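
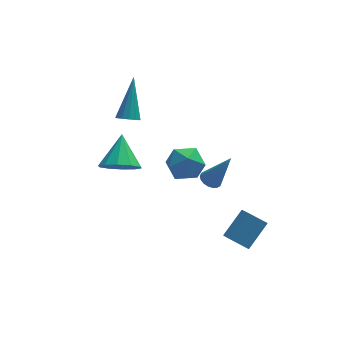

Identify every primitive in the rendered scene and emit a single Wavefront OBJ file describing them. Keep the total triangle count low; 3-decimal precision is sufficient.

v -0.707 1.023 2.814
v -0.435 0.615 3.062
v -0.233 2.357 4.486
v -0.228 0.763 2.885
v -0.173 0.994 2.686
v -0.288 1.234 2.527
v -0.536 1.407 2.46
v -0.839 1.459 2.505
v -1.099 1.372 2.648
v -1.236 1.174 2.844
v -1.204 0.929 3.031
v -1.015 0.714 3.149
v -0.728 0.597 3.161
v 0.778 0.131 0.377
v 1.589 0.606 0.648
v 1.551 -1.246 0.472
v 2.362 -0.771 0.743
v 1.595 -0.814 1.348
v 1.117 0.037 1.29
v 2.023 -0.677 -0.17
v 1.545 0.174 -0.228
v 2.358 0.106 0.311
v 2.094 0.021 1.248
v 1.046 -0.661 -0.128
v 0.782 -0.746 0.809
v 2.21 -2.691 1.533
v 2.575 -2.352 1.424
v 2.99 -3.009 3.147
v 2.416 -2.225 1.525
v 2.217 -2.19 1.628
v 2.016 -2.255 1.713
v 1.854 -2.406 1.761
v 1.762 -2.614 1.765
v 1.759 -2.837 1.722
v 1.846 -3.031 1.642
v 2.004 -3.158 1.541
v 2.203 -3.192 1.438
v 2.404 -3.128 1.354
v 2.566 -2.976 1.305
v 2.658 -2.769 1.302
v 2.661 -2.546 1.344
v 3.381 -3.991 -2.024
v 3.454 -4.781 -1.466
v 2.588 -3.671 -1.468
v 2.661 -4.461 -0.909
v 4.319 -3.259 -1.111
v 4.392 -4.049 -0.552
v 3.526 -2.939 -0.554
v 3.599 -3.729 0.004
v -1.483 -1.761 2.128
v -1.11 -2.363 2.73
v -1.197 -0.519 3.192
v -0.689 -2.169 2.391
v -0.572 -1.818 1.951
v -0.802 -1.446 1.578
v -1.292 -1.194 1.416
v -1.855 -1.158 1.525
v -2.276 -1.353 1.865
v -2.394 -1.703 2.305
v -2.164 -2.075 2.678
v -1.673 -2.328 2.84
f 2 1 4
f 2 4 3
f 4 1 5
f 4 5 3
f 5 1 6
f 5 6 3
f 6 1 7
f 6 7 3
f 7 1 8
f 7 8 3
f 8 1 9
f 8 9 3
f 9 1 10
f 9 10 3
f 10 1 11
f 10 11 3
f 11 1 12
f 11 12 3
f 12 1 13
f 12 13 3
f 13 1 2
f 13 2 3
f 14 25 19
f 14 19 15
f 14 15 21
f 14 21 24
f 14 24 25
f 15 19 23
f 19 25 18
f 25 24 16
f 24 21 20
f 21 15 22
f 17 23 18
f 17 18 16
f 17 16 20
f 17 20 22
f 17 22 23
f 18 23 19
f 16 18 25
f 20 16 24
f 22 20 21
f 23 22 15
f 27 26 29
f 27 29 28
f 29 26 30
f 29 30 28
f 30 26 31
f 30 31 28
f 31 26 32
f 31 32 28
f 32 26 33
f 32 33 28
f 33 26 34
f 33 34 28
f 34 26 35
f 34 35 28
f 35 26 36
f 35 36 28
f 36 26 37
f 36 37 28
f 37 26 38
f 37 38 28
f 38 26 39
f 38 39 28
f 39 26 40
f 39 40 28
f 40 26 41
f 40 41 28
f 41 26 27
f 41 27 28
f 43 45 42
f 46 43 42
f 42 45 44
f 44 46 42
f 43 49 45
f 47 43 46
f 47 49 43
f 45 49 44
f 48 46 44
f 44 49 48
f 48 47 46
f 49 47 48
f 51 50 53
f 51 53 52
f 53 50 54
f 53 54 52
f 54 50 55
f 54 55 52
f 55 50 56
f 55 56 52
f 56 50 57
f 56 57 52
f 57 50 58
f 57 58 52
f 58 50 59
f 58 59 52
f 59 50 60
f 59 60 52
f 60 50 61
f 60 61 52
f 61 50 51
f 61 51 52



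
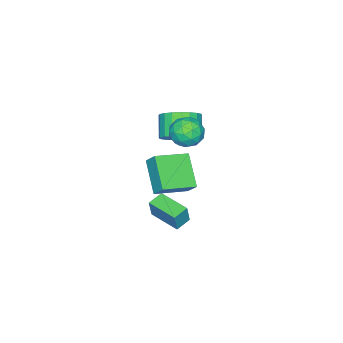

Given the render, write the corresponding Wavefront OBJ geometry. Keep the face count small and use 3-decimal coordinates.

v 1.581 3.45 2.833
v 1.732 4.058 3.547
v 2.528 4.59 1.661
v 2.68 5.198 2.375
v 3.06 2.622 3.225
v 3.212 3.23 3.939
v 4.008 3.762 2.053
v 4.159 4.37 2.767
v -2.131 0.819 0.606
v -1.338 0.892 1.306
v -2.137 0.294 2.274
v -2.929 0.221 1.574
v -1.549 1.274 1.367
v -2.348 0.676 2.335
v -1.862 1.577 1.297
v -2.66 0.979 2.264
v -2.22 1.749 1.107
v -3.019 1.151 2.074
v -2.563 1.76 0.83
v -3.362 1.162 1.798
v -2.832 1.609 0.515
v -3.631 1.011 1.483
v -2.979 1.321 0.216
v -3.778 0.723 1.183
v -2.979 0.946 -0.016
v -3.778 0.348 0.952
v -2.833 0.549 -0.14
v -3.632 -0.049 0.827
v -2.565 0.199 -0.136
v -3.364 -0.399 0.832
v -2.222 -0.044 -0.003
v -3.021 -0.642 0.965
v -1.863 -0.138 0.236
v -2.662 -0.736 1.203
v -1.551 -0.066 0.538
v -2.35 -0.664 1.506
v -1.339 0.159 0.852
v -2.137 -0.439 1.82
v -1.263 0.498 1.124
v -2.062 -0.1 2.091
v -0.992 3.019 2.79
v -0.113 3.272 2.766
v -0.587 1.648 3.174
v 0.292 1.901 3.15
v -0.26 2.226 3.803
v -0.51 3.073 3.566
v -0.19 1.847 2.374
v -0.44 2.694 2.137
v 0.383 2.547 2.509
v 0.339 2.781 3.392
v -1.039 2.139 2.548
v -1.083 2.373 3.431
v -0.588 3.266 2.745
v -0.112 1.654 3.195
v -0.436 1.845 3.579
v 0.08 1.994 3.565
v -0.821 3.149 3.215
v -0.305 3.298 3.201
v -0.391 2.683 3.81
v -0.395 1.622 2.739
v 0.121 1.771 2.725
v -0.78 2.926 2.375
v -0.264 3.075 2.361
v -0.309 2.237 2.13
v 0.22 2.989 2.579
v 0.458 2.183 2.805
v 0.175 2.151 2.349
v 0.028 2.649 2.209
v 0.195 3.126 3.099
v 0.432 2.32 3.324
v 0.108 2.511 3.708
v -0.039 3.009 3.569
v 0.486 2.7 2.947
v -1.132 2.6 2.616
v -0.895 1.794 2.841
v -0.661 1.911 2.371
v -0.808 2.409 2.232
v -1.158 2.737 3.135
v -0.92 1.931 3.361
v -0.728 2.271 3.731
v -0.875 2.769 3.591
v -1.186 2.22 2.993
v 0.406 1.681 -2.326
v 0.667 1.718 -1.259
v 0.636 3.351 -2.441
v 0.897 3.388 -1.374
v 1.243 1.552 -2.526
v 1.504 1.589 -1.459
v 1.473 3.222 -2.641
v 1.734 3.259 -1.574
f 2 4 1
f 5 2 1
f 1 4 3
f 3 5 1
f 2 8 4
f 6 2 5
f 6 8 2
f 4 8 3
f 7 5 3
f 3 8 7
f 7 6 5
f 8 6 7
f 10 9 13
f 10 13 11
f 11 13 14
f 11 14 12
f 13 9 15
f 13 15 14
f 14 15 16
f 14 16 12
f 15 9 17
f 15 17 16
f 16 17 18
f 16 18 12
f 17 9 19
f 17 19 18
f 18 19 20
f 18 20 12
f 19 9 21
f 19 21 20
f 20 21 22
f 20 22 12
f 21 9 23
f 21 23 22
f 22 23 24
f 22 24 12
f 23 9 25
f 23 25 24
f 24 25 26
f 24 26 12
f 25 9 27
f 25 27 26
f 26 27 28
f 26 28 12
f 27 9 29
f 27 29 28
f 28 29 30
f 28 30 12
f 29 9 31
f 29 31 30
f 30 31 32
f 30 32 12
f 31 9 33
f 31 33 32
f 32 33 34
f 32 34 12
f 33 9 35
f 33 35 34
f 34 35 36
f 34 36 12
f 35 9 37
f 35 37 36
f 36 37 38
f 36 38 12
f 37 9 39
f 37 39 38
f 38 39 40
f 38 40 12
f 39 9 10
f 39 10 40
f 40 10 11
f 40 11 12
f 41 78 57
f 78 52 81
f 57 81 46
f 78 81 57
f 41 57 53
f 57 46 58
f 53 58 42
f 57 58 53
f 41 53 62
f 53 42 63
f 62 63 48
f 53 63 62
f 41 62 74
f 62 48 77
f 74 77 51
f 62 77 74
f 41 74 78
f 74 51 82
f 78 82 52
f 74 82 78
f 42 58 69
f 58 46 72
f 69 72 50
f 58 72 69
f 46 81 59
f 81 52 80
f 59 80 45
f 81 80 59
f 52 82 79
f 82 51 75
f 79 75 43
f 82 75 79
f 51 77 76
f 77 48 64
f 76 64 47
f 77 64 76
f 48 63 68
f 63 42 65
f 68 65 49
f 63 65 68
f 44 70 56
f 70 50 71
f 56 71 45
f 70 71 56
f 44 56 54
f 56 45 55
f 54 55 43
f 56 55 54
f 44 54 61
f 54 43 60
f 61 60 47
f 54 60 61
f 44 61 66
f 61 47 67
f 66 67 49
f 61 67 66
f 44 66 70
f 66 49 73
f 70 73 50
f 66 73 70
f 45 71 59
f 71 50 72
f 59 72 46
f 71 72 59
f 43 55 79
f 55 45 80
f 79 80 52
f 55 80 79
f 47 60 76
f 60 43 75
f 76 75 51
f 60 75 76
f 49 67 68
f 67 47 64
f 68 64 48
f 67 64 68
f 50 73 69
f 73 49 65
f 69 65 42
f 73 65 69
f 84 86 83
f 87 84 83
f 83 86 85
f 85 87 83
f 84 90 86
f 88 84 87
f 88 90 84
f 86 90 85
f 89 87 85
f 85 90 89
f 89 88 87
f 90 88 89



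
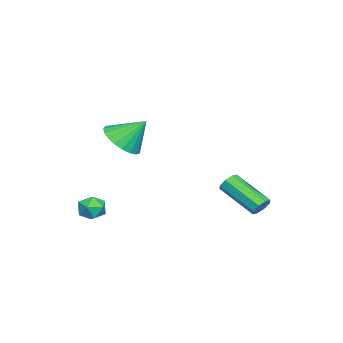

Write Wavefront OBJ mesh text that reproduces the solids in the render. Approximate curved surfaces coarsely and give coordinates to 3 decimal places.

v 3.727 -1.266 1.949
v 4.659 -0.941 1.788
v 3.573 -0.274 3.051
v 4.437 -0.696 1.536
v 4.093 -0.549 1.355
v 3.685 -0.526 1.278
v 3.284 -0.631 1.316
v 2.961 -0.846 1.464
v 2.769 -1.133 1.695
v 2.743 -1.443 1.971
v 2.888 -1.723 2.243
v 3.177 -1.923 2.464
v 3.562 -2.01 2.596
v 3.975 -1.968 2.616
v 4.345 -1.805 2.521
v 4.609 -1.548 2.327
v 4.72 -1.243 2.068
v -0.563 3.515 -2.968
v -0.081 3.283 -3.04
v -0.715 1.632 -1.964
v -1.197 1.865 -1.892
v -0.096 3.513 -2.696
v -0.73 1.862 -1.621
v -0.385 3.744 -2.512
v -1.019 2.093 -1.437
v -0.778 3.841 -2.594
v -1.412 2.19 -1.519
v -1.045 3.748 -2.896
v -1.679 2.097 -1.82
v -1.03 3.518 -3.239
v -1.664 1.867 -2.164
v -0.741 3.287 -3.423
v -1.375 1.636 -2.348
v -0.348 3.19 -3.341
v -0.982 1.539 -2.266
v 4.057 -1.977 -1.781
v 4.316 -2.271 -2.354
v 3.364 -2.849 -1.646
v 3.623 -3.143 -2.219
v 4.014 -3.091 -1.649
v 4.443 -2.551 -1.732
v 3.237 -2.569 -2.268
v 3.666 -2.029 -2.351
v 3.809 -2.636 -2.655
v 4.29 -2.959 -2.272
v 3.39 -2.161 -1.728
v 3.871 -2.484 -1.345
f 2 1 4
f 2 4 3
f 4 1 5
f 4 5 3
f 5 1 6
f 5 6 3
f 6 1 7
f 6 7 3
f 7 1 8
f 7 8 3
f 8 1 9
f 8 9 3
f 9 1 10
f 9 10 3
f 10 1 11
f 10 11 3
f 11 1 12
f 11 12 3
f 12 1 13
f 12 13 3
f 13 1 14
f 13 14 3
f 14 1 15
f 14 15 3
f 15 1 16
f 15 16 3
f 16 1 17
f 16 17 3
f 17 1 2
f 17 2 3
f 19 18 22
f 19 22 20
f 20 22 23
f 20 23 21
f 22 18 24
f 22 24 23
f 23 24 25
f 23 25 21
f 24 18 26
f 24 26 25
f 25 26 27
f 25 27 21
f 26 18 28
f 26 28 27
f 27 28 29
f 27 29 21
f 28 18 30
f 28 30 29
f 29 30 31
f 29 31 21
f 30 18 32
f 30 32 31
f 31 32 33
f 31 33 21
f 32 18 34
f 32 34 33
f 33 34 35
f 33 35 21
f 34 18 19
f 34 19 35
f 35 19 20
f 35 20 21
f 36 47 41
f 36 41 37
f 36 37 43
f 36 43 46
f 36 46 47
f 37 41 45
f 41 47 40
f 47 46 38
f 46 43 42
f 43 37 44
f 39 45 40
f 39 40 38
f 39 38 42
f 39 42 44
f 39 44 45
f 40 45 41
f 38 40 47
f 42 38 46
f 44 42 43
f 45 44 37



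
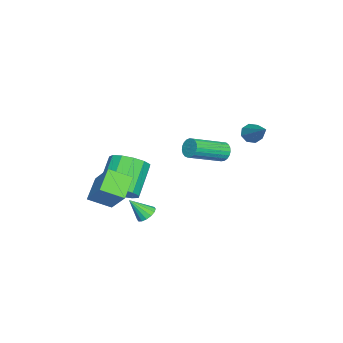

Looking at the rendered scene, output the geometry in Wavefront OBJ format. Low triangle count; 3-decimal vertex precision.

v 0.615 -3.589 -2.99
v 1.354 -3.78 -2.198
v -0.177 -3.643 -0.738
v -0.915 -3.451 -1.53
v 1.336 -3.166 -2.275
v -0.195 -3.028 -0.814
v 1.089 -2.685 -2.579
v -0.442 -2.548 -1.118
v 0.692 -2.492 -3.013
v -0.839 -2.354 -1.553
v 0.27 -2.646 -3.441
v -1.26 -2.509 -1.98
v -0.042 -3.1 -3.725
v -1.572 -2.963 -2.264
v -0.145 -3.709 -3.776
v -1.676 -3.572 -2.315
v -0.007 -4.28 -3.577
v -1.538 -4.143 -2.117
v 0.329 -4.631 -3.193
v -1.202 -4.494 -1.732
v 0.755 -4.651 -2.744
v -0.775 -4.514 -1.283
v 1.138 -4.334 -2.373
v -0.393 -4.197 -0.912
v 0.76 1.85 0.947
v 1.166 2.031 0.559
v 2.546 0.712 1.385
v 2.14 0.53 1.773
v 1.202 2.186 0.747
v 2.581 0.866 1.573
v 1.161 2.282 0.969
v 2.541 0.963 1.794
v 1.051 2.304 1.187
v 2.431 0.984 2.013
v 0.891 2.247 1.364
v 2.27 0.927 2.189
v 0.708 2.121 1.468
v 2.087 0.802 2.294
v 0.534 1.949 1.483
v 1.914 0.629 2.309
v 0.399 1.759 1.405
v 1.779 0.44 2.231
v 0.327 1.585 1.248
v 1.707 0.266 2.074
v 0.33 1.457 1.039
v 1.709 0.137 1.864
v 0.407 1.397 0.814
v 1.786 0.077 1.639
v 0.545 1.415 0.612
v 1.925 0.095 1.438
v 0.72 1.508 0.468
v 2.1 0.189 1.294
v 0.903 1.66 0.407
v 2.282 0.341 1.233
v 1.06 1.846 0.439
v 2.44 0.526 1.265
v 3.695 -4.213 -1.756
v 2.481 -4.174 -0.981
v 3.353 -3.061 -2.349
v 2.14 -3.022 -1.575
v 4.6 -3.238 -0.385
v 3.387 -3.199 0.389
v 4.259 -2.086 -0.979
v 3.045 -2.047 -0.204
v 2.653 -1.505 -2.998
v 3.214 -1.322 -2.981
v 2.887 -2.315 -1.982
v 3.063 -1.133 -2.796
v 2.803 -1.043 -2.664
v 2.502 -1.077 -2.622
v 2.242 -1.225 -2.68
v 2.092 -1.449 -2.824
v 2.092 -1.688 -3.014
v 2.243 -1.878 -3.2
v 2.503 -1.968 -3.332
v 2.804 -1.934 -3.374
v 3.064 -1.785 -3.316
v 3.214 -1.561 -3.172
v -3.282 2.347 0.136
v -3.021 2.591 -0.383
v -1.858 3.393 1.344
v -3.374 2.868 -0.206
v -3.673 2.84 0.171
v -3.743 2.523 0.528
v -3.543 2.103 0.655
v -3.19 1.826 0.479
v -2.891 1.855 0.101
v -2.821 2.171 -0.255
f 2 1 5
f 2 5 3
f 3 5 6
f 3 6 4
f 5 1 7
f 5 7 6
f 6 7 8
f 6 8 4
f 7 1 9
f 7 9 8
f 8 9 10
f 8 10 4
f 9 1 11
f 9 11 10
f 10 11 12
f 10 12 4
f 11 1 13
f 11 13 12
f 12 13 14
f 12 14 4
f 13 1 15
f 13 15 14
f 14 15 16
f 14 16 4
f 15 1 17
f 15 17 16
f 16 17 18
f 16 18 4
f 17 1 19
f 17 19 18
f 18 19 20
f 18 20 4
f 19 1 21
f 19 21 20
f 20 21 22
f 20 22 4
f 21 1 23
f 21 23 22
f 22 23 24
f 22 24 4
f 23 1 2
f 23 2 24
f 24 2 3
f 24 3 4
f 26 25 29
f 26 29 27
f 27 29 30
f 27 30 28
f 29 25 31
f 29 31 30
f 30 31 32
f 30 32 28
f 31 25 33
f 31 33 32
f 32 33 34
f 32 34 28
f 33 25 35
f 33 35 34
f 34 35 36
f 34 36 28
f 35 25 37
f 35 37 36
f 36 37 38
f 36 38 28
f 37 25 39
f 37 39 38
f 38 39 40
f 38 40 28
f 39 25 41
f 39 41 40
f 40 41 42
f 40 42 28
f 41 25 43
f 41 43 42
f 42 43 44
f 42 44 28
f 43 25 45
f 43 45 44
f 44 45 46
f 44 46 28
f 45 25 47
f 45 47 46
f 46 47 48
f 46 48 28
f 47 25 49
f 47 49 48
f 48 49 50
f 48 50 28
f 49 25 51
f 49 51 50
f 50 51 52
f 50 52 28
f 51 25 53
f 51 53 52
f 52 53 54
f 52 54 28
f 53 25 55
f 53 55 54
f 54 55 56
f 54 56 28
f 55 25 26
f 55 26 56
f 56 26 27
f 56 27 28
f 58 60 57
f 61 58 57
f 57 60 59
f 59 61 57
f 58 64 60
f 62 58 61
f 62 64 58
f 60 64 59
f 63 61 59
f 59 64 63
f 63 62 61
f 64 62 63
f 66 65 68
f 66 68 67
f 68 65 69
f 68 69 67
f 69 65 70
f 69 70 67
f 70 65 71
f 70 71 67
f 71 65 72
f 71 72 67
f 72 65 73
f 72 73 67
f 73 65 74
f 73 74 67
f 74 65 75
f 74 75 67
f 75 65 76
f 75 76 67
f 76 65 77
f 76 77 67
f 77 65 78
f 77 78 67
f 78 65 66
f 78 66 67
f 80 79 82
f 80 82 81
f 82 79 83
f 82 83 81
f 83 79 84
f 83 84 81
f 84 79 85
f 84 85 81
f 85 79 86
f 85 86 81
f 86 79 87
f 86 87 81
f 87 79 88
f 87 88 81
f 88 79 80
f 88 80 81



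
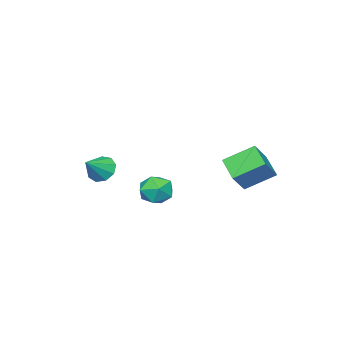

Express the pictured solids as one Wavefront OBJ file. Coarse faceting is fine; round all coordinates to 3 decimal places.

v 3.897 2.773 -2.426
v 4.48 2.521 -1.813
v 3.46 1.419 -2.567
v 4.043 1.167 -1.954
v 3.345 1.657 -1.725
v 3.614 2.493 -1.637
v 4.326 1.447 -2.743
v 4.595 2.283 -2.655
v 4.745 1.701 -2.008
v 4.139 1.831 -1.379
v 3.801 2.109 -3.001
v 3.195 2.239 -2.372
v -0.614 2.744 -2.353
v -1.534 3.832 -1.502
v 0.054 3.801 -2.983
v -0.867 4.89 -2.132
v 0.287 2.75 -1.388
v -0.634 3.839 -0.537
v 0.954 3.808 -2.018
v 0.034 4.896 -1.167
v 3.21 -1.739 -2.13
v 3.533 -1.21 -2.587
v 4.29 -1.741 -1.37
v 3.262 -0.974 -2.202
v 2.967 -1.096 -1.783
v 2.786 -1.519 -1.526
v 2.803 -2.045 -1.552
v 3.011 -2.427 -1.848
v 3.312 -2.488 -2.276
v 3.565 -2.198 -2.636
v 3.652 -1.694 -2.758
f 1 12 6
f 1 6 2
f 1 2 8
f 1 8 11
f 1 11 12
f 2 6 10
f 6 12 5
f 12 11 3
f 11 8 7
f 8 2 9
f 4 10 5
f 4 5 3
f 4 3 7
f 4 7 9
f 4 9 10
f 5 10 6
f 3 5 12
f 7 3 11
f 9 7 8
f 10 9 2
f 14 16 13
f 17 14 13
f 13 16 15
f 15 17 13
f 14 20 16
f 18 14 17
f 18 20 14
f 16 20 15
f 19 17 15
f 15 20 19
f 19 18 17
f 20 18 19
f 22 21 24
f 22 24 23
f 24 21 25
f 24 25 23
f 25 21 26
f 25 26 23
f 26 21 27
f 26 27 23
f 27 21 28
f 27 28 23
f 28 21 29
f 28 29 23
f 29 21 30
f 29 30 23
f 30 21 31
f 30 31 23
f 31 21 22
f 31 22 23



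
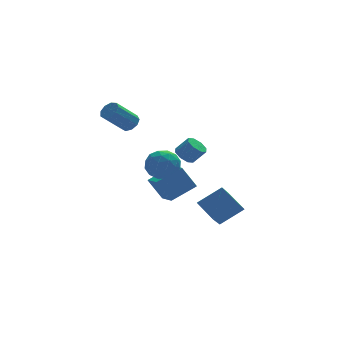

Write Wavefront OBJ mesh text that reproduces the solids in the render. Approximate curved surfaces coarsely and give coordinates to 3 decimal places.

v -0.534 3.87 1.875
v -0.07 3.972 2.375
v -1.421 3.611 3.705
v -1.886 3.51 3.205
v -0.283 4.379 2.268
v -1.635 4.018 3.598
v -0.614 4.548 1.977
v -1.966 4.188 3.307
v -0.908 4.4 1.639
v -2.259 4.04 2.969
v -1.027 4.004 1.411
v -2.378 3.644 2.741
v -0.915 3.546 1.4
v -2.267 3.185 2.73
v -0.625 3.239 1.612
v -1.977 2.879 2.942
v -0.293 3.228 1.946
v -1.644 2.867 3.276
v -0.073 3.517 2.248
v -1.425 3.157 3.578
v 1.9 -3.907 -2.773
v 3.353 -3.952 -1.763
v 1.322 -2.81 -1.892
v 2.776 -2.855 -0.883
v 2.824 -2.405 -4.037
v 4.278 -2.45 -3.028
v 2.247 -1.308 -3.157
v 3.7 -1.353 -2.147
v 1.713 0.631 0.276
v 2.299 0.749 -0.126
v 2.973 0.427 0.762
v 2.387 0.309 1.164
v 2.142 1.196 0.155
v 2.816 0.875 1.043
v 1.734 1.312 0.507
v 2.408 0.991 1.395
v 1.314 1.029 0.724
v 1.988 0.708 1.611
v 1.127 0.513 0.678
v 1.801 0.191 1.566
v 1.284 0.065 0.397
v 1.958 -0.256 1.285
v 1.692 -0.051 0.045
v 2.366 -0.372 0.933
v 2.112 0.232 -0.171
v 2.786 -0.089 0.716
v -1.452 -3.061 1.747
v -0.412 -3.161 1.937
v -1.648 -4.759 1.923
v -0.608 -4.859 2.113
v -1.234 -4.381 2.825
v -1.113 -3.332 2.716
v -0.947 -4.588 1.144
v -0.826 -3.539 1.035
v -0.1 -4.105 1.564
v -0.277 -3.977 2.603
v -1.783 -3.943 1.257
v -1.96 -3.815 2.296
v -0.915 -2.962 1.827
v -1.145 -4.958 2.033
v -1.513 -4.677 2.452
v -0.902 -4.736 2.563
v -1.327 -3.062 2.285
v -0.716 -3.121 2.397
v -1.199 -3.838 2.918
v -1.344 -4.799 1.463
v -0.733 -4.858 1.575
v -1.158 -3.184 1.297
v -0.547 -3.243 1.408
v -0.861 -4.082 0.942
v -0.12 -3.576 1.719
v -0.235 -4.574 1.822
v -0.434 -4.414 1.253
v -0.363 -3.798 1.189
v -0.225 -3.5 2.33
v -0.339 -4.499 2.433
v -0.708 -4.218 2.852
v -0.637 -3.601 2.788
v -0.041 -4.055 2.111
v -1.721 -3.421 1.427
v -1.835 -4.42 1.53
v -1.423 -4.319 1.072
v -1.352 -3.702 1.008
v -1.825 -3.346 2.038
v -1.94 -4.344 2.141
v -1.697 -4.122 2.671
v -1.626 -3.506 2.607
v -2.019 -3.865 1.749
v 0.399 -1.045 -2.402
v -0.341 -0.618 -1.026
v 0.343 0.483 -2.906
v -0.397 0.91 -1.53
v 2.017 -0.73 -1.63
v 1.277 -0.303 -0.254
v 1.961 0.798 -2.134
v 1.221 1.225 -0.758
f 2 1 5
f 2 5 3
f 3 5 6
f 3 6 4
f 5 1 7
f 5 7 6
f 6 7 8
f 6 8 4
f 7 1 9
f 7 9 8
f 8 9 10
f 8 10 4
f 9 1 11
f 9 11 10
f 10 11 12
f 10 12 4
f 11 1 13
f 11 13 12
f 12 13 14
f 12 14 4
f 13 1 15
f 13 15 14
f 14 15 16
f 14 16 4
f 15 1 17
f 15 17 16
f 16 17 18
f 16 18 4
f 17 1 19
f 17 19 18
f 18 19 20
f 18 20 4
f 19 1 2
f 19 2 20
f 20 2 3
f 20 3 4
f 22 24 21
f 25 22 21
f 21 24 23
f 23 25 21
f 22 28 24
f 26 22 25
f 26 28 22
f 24 28 23
f 27 25 23
f 23 28 27
f 27 26 25
f 28 26 27
f 30 29 33
f 30 33 31
f 31 33 34
f 31 34 32
f 33 29 35
f 33 35 34
f 34 35 36
f 34 36 32
f 35 29 37
f 35 37 36
f 36 37 38
f 36 38 32
f 37 29 39
f 37 39 38
f 38 39 40
f 38 40 32
f 39 29 41
f 39 41 40
f 40 41 42
f 40 42 32
f 41 29 43
f 41 43 42
f 42 43 44
f 42 44 32
f 43 29 45
f 43 45 44
f 44 45 46
f 44 46 32
f 45 29 30
f 45 30 46
f 46 30 31
f 46 31 32
f 47 84 63
f 84 58 87
f 63 87 52
f 84 87 63
f 47 63 59
f 63 52 64
f 59 64 48
f 63 64 59
f 47 59 68
f 59 48 69
f 68 69 54
f 59 69 68
f 47 68 80
f 68 54 83
f 80 83 57
f 68 83 80
f 47 80 84
f 80 57 88
f 84 88 58
f 80 88 84
f 48 64 75
f 64 52 78
f 75 78 56
f 64 78 75
f 52 87 65
f 87 58 86
f 65 86 51
f 87 86 65
f 58 88 85
f 88 57 81
f 85 81 49
f 88 81 85
f 57 83 82
f 83 54 70
f 82 70 53
f 83 70 82
f 54 69 74
f 69 48 71
f 74 71 55
f 69 71 74
f 50 76 62
f 76 56 77
f 62 77 51
f 76 77 62
f 50 62 60
f 62 51 61
f 60 61 49
f 62 61 60
f 50 60 67
f 60 49 66
f 67 66 53
f 60 66 67
f 50 67 72
f 67 53 73
f 72 73 55
f 67 73 72
f 50 72 76
f 72 55 79
f 76 79 56
f 72 79 76
f 51 77 65
f 77 56 78
f 65 78 52
f 77 78 65
f 49 61 85
f 61 51 86
f 85 86 58
f 61 86 85
f 53 66 82
f 66 49 81
f 82 81 57
f 66 81 82
f 55 73 74
f 73 53 70
f 74 70 54
f 73 70 74
f 56 79 75
f 79 55 71
f 75 71 48
f 79 71 75
f 90 92 89
f 93 90 89
f 89 92 91
f 91 93 89
f 90 96 92
f 94 90 93
f 94 96 90
f 92 96 91
f 95 93 91
f 91 96 95
f 95 94 93
f 96 94 95



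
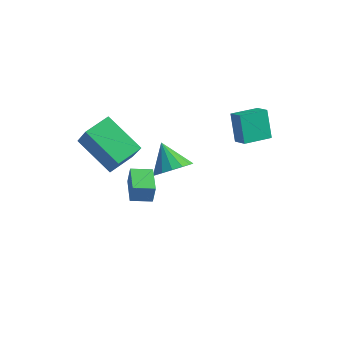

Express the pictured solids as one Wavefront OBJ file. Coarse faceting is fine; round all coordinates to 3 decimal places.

v -0.411 2.502 -3.298
v -0.018 1.863 -2.637
v -1.449 3.018 -2.182
v 0.257 2.298 -2.583
v 0.353 2.787 -2.72
v 0.245 3.201 -3.012
v -0.039 3.427 -3.38
v -0.423 3.405 -3.727
v -0.803 3.142 -3.959
v -1.078 2.706 -4.014
v -1.175 2.217 -3.877
v -1.066 1.803 -3.585
v -0.782 1.577 -3.216
v -0.398 1.599 -2.869
v 1.437 -3.366 -0.157
v 1.556 -3.309 0.744
v 0.513 -2.276 -0.104
v 0.631 -2.219 0.796
v 2.189 -2.721 -0.296
v 2.307 -2.664 0.604
v 1.264 -1.631 -0.244
v 1.383 -1.574 0.657
v 3.549 1.607 1.408
v 2.987 2.063 2.744
v 4.16 2.855 1.238
v 3.598 3.312 2.574
v 4.222 1.328 1.786
v 3.66 1.785 3.122
v 4.833 2.577 1.616
v 4.271 3.033 2.952
v -0.016 -2.822 0.655
v -1.858 -2.692 1.813
v 0.245 -1.525 0.925
v -1.597 -1.395 2.083
v 0.797 -3.265 1.997
v -1.045 -3.135 3.155
v 1.058 -1.968 2.267
v -0.784 -1.838 3.425
f 2 1 4
f 2 4 3
f 4 1 5
f 4 5 3
f 5 1 6
f 5 6 3
f 6 1 7
f 6 7 3
f 7 1 8
f 7 8 3
f 8 1 9
f 8 9 3
f 9 1 10
f 9 10 3
f 10 1 11
f 10 11 3
f 11 1 12
f 11 12 3
f 12 1 13
f 12 13 3
f 13 1 14
f 13 14 3
f 14 1 2
f 14 2 3
f 16 18 15
f 19 16 15
f 15 18 17
f 17 19 15
f 16 22 18
f 20 16 19
f 20 22 16
f 18 22 17
f 21 19 17
f 17 22 21
f 21 20 19
f 22 20 21
f 24 26 23
f 27 24 23
f 23 26 25
f 25 27 23
f 24 30 26
f 28 24 27
f 28 30 24
f 26 30 25
f 29 27 25
f 25 30 29
f 29 28 27
f 30 28 29
f 32 34 31
f 35 32 31
f 31 34 33
f 33 35 31
f 32 38 34
f 36 32 35
f 36 38 32
f 34 38 33
f 37 35 33
f 33 38 37
f 37 36 35
f 38 36 37



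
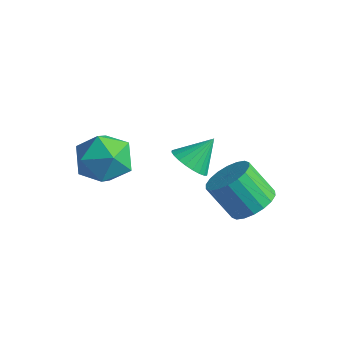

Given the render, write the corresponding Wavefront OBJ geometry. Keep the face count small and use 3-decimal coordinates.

v 0.199 0.353 1.257
v 0.742 -0.07 1.499
v 0.461 1.187 2.123
v 0.877 0.089 1.305
v 0.909 0.288 1.104
v 0.833 0.497 0.926
v 0.66 0.684 0.799
v 0.417 0.821 0.741
v 0.141 0.886 0.762
v -0.127 0.87 0.858
v -0.345 0.776 1.015
v -0.48 0.617 1.209
v -0.512 0.418 1.41
v -0.436 0.209 1.588
v -0.263 0.022 1.716
v -0.02 -0.114 1.774
v 0.257 -0.18 1.753
v 0.524 -0.164 1.656
v -2.79 0.442 -0.285
v -1.905 -0.172 -0.098
v -3.815 -0.828 0.398
v -2.93 -1.442 0.585
v -3.094 -0.528 1.163
v -2.46 0.257 0.741
v -3.26 -1.257 -0.441
v -2.626 -0.472 -0.863
v -2.195 -1.222 -0.194
v -2.092 -0.771 0.797
v -3.628 -0.229 -0.497
v -3.525 0.222 0.494
v 0.413 3.182 -2.514
v 1.136 2.891 -2.083
v 0.27 2.528 -0.875
v -0.453 2.818 -1.306
v 1.119 3.273 -1.98
v 0.253 2.91 -0.772
v 0.963 3.637 -1.983
v 0.097 3.274 -0.775
v 0.697 3.911 -2.091
v -0.168 3.548 -0.883
v 0.376 4.04 -2.282
v -0.49 3.677 -1.074
v 0.061 3.999 -2.52
v -0.804 3.636 -1.312
v -0.183 3.797 -2.756
v -1.049 3.433 -1.548
v -0.31 3.472 -2.945
v -1.176 3.109 -1.737
v -0.293 3.09 -3.048
v -1.159 2.727 -1.84
v -0.137 2.726 -3.045
v -1.003 2.363 -1.837
v 0.128 2.452 -2.937
v -0.737 2.089 -1.729
v 0.45 2.323 -2.746
v -0.416 1.96 -1.538
v 0.764 2.364 -2.508
v -0.101 2.001 -1.3
v 1.009 2.567 -2.272
v 0.143 2.203 -1.064
f 2 1 4
f 2 4 3
f 4 1 5
f 4 5 3
f 5 1 6
f 5 6 3
f 6 1 7
f 6 7 3
f 7 1 8
f 7 8 3
f 8 1 9
f 8 9 3
f 9 1 10
f 9 10 3
f 10 1 11
f 10 11 3
f 11 1 12
f 11 12 3
f 12 1 13
f 12 13 3
f 13 1 14
f 13 14 3
f 14 1 15
f 14 15 3
f 15 1 16
f 15 16 3
f 16 1 17
f 16 17 3
f 17 1 18
f 17 18 3
f 18 1 2
f 18 2 3
f 19 30 24
f 19 24 20
f 19 20 26
f 19 26 29
f 19 29 30
f 20 24 28
f 24 30 23
f 30 29 21
f 29 26 25
f 26 20 27
f 22 28 23
f 22 23 21
f 22 21 25
f 22 25 27
f 22 27 28
f 23 28 24
f 21 23 30
f 25 21 29
f 27 25 26
f 28 27 20
f 32 31 35
f 32 35 33
f 33 35 36
f 33 36 34
f 35 31 37
f 35 37 36
f 36 37 38
f 36 38 34
f 37 31 39
f 37 39 38
f 38 39 40
f 38 40 34
f 39 31 41
f 39 41 40
f 40 41 42
f 40 42 34
f 41 31 43
f 41 43 42
f 42 43 44
f 42 44 34
f 43 31 45
f 43 45 44
f 44 45 46
f 44 46 34
f 45 31 47
f 45 47 46
f 46 47 48
f 46 48 34
f 47 31 49
f 47 49 48
f 48 49 50
f 48 50 34
f 49 31 51
f 49 51 50
f 50 51 52
f 50 52 34
f 51 31 53
f 51 53 52
f 52 53 54
f 52 54 34
f 53 31 55
f 53 55 54
f 54 55 56
f 54 56 34
f 55 31 57
f 55 57 56
f 56 57 58
f 56 58 34
f 57 31 59
f 57 59 58
f 58 59 60
f 58 60 34
f 59 31 32
f 59 32 60
f 60 32 33
f 60 33 34



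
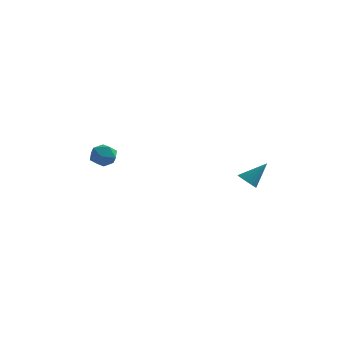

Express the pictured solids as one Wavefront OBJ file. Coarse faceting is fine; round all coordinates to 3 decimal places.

v -2.808 -0.439 -2.014
v -2.287 -0.815 -2.351
v -3.033 -1.365 -1.329
v -2.512 -1.741 -1.666
v -2.336 -1.183 -1.238
v -2.197 -0.61 -1.661
v -3.123 -1.57 -2.019
v -2.984 -0.997 -2.442
v -2.482 -1.514 -2.355
v -1.996 -1.275 -1.872
v -3.324 -0.905 -1.808
v -2.838 -0.666 -1.325
v 3.488 0.965 -3.447
v 3.937 0.71 -3.637
v 4.252 1.555 -2.433
v 3.929 0.959 -3.776
v 3.803 1.209 -3.826
v 3.592 1.394 -3.775
v 3.354 1.464 -3.636
v 3.151 1.4 -3.446
v 3.039 1.22 -3.257
v 3.047 0.971 -3.118
v 3.173 0.721 -3.068
v 3.384 0.536 -3.119
v 3.622 0.466 -3.258
v 3.825 0.53 -3.448
f 1 12 6
f 1 6 2
f 1 2 8
f 1 8 11
f 1 11 12
f 2 6 10
f 6 12 5
f 12 11 3
f 11 8 7
f 8 2 9
f 4 10 5
f 4 5 3
f 4 3 7
f 4 7 9
f 4 9 10
f 5 10 6
f 3 5 12
f 7 3 11
f 9 7 8
f 10 9 2
f 14 13 16
f 14 16 15
f 16 13 17
f 16 17 15
f 17 13 18
f 17 18 15
f 18 13 19
f 18 19 15
f 19 13 20
f 19 20 15
f 20 13 21
f 20 21 15
f 21 13 22
f 21 22 15
f 22 13 23
f 22 23 15
f 23 13 24
f 23 24 15
f 24 13 25
f 24 25 15
f 25 13 26
f 25 26 15
f 26 13 14
f 26 14 15



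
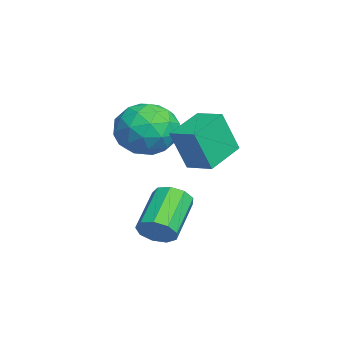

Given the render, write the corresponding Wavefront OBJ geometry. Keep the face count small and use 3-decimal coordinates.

v -0.601 -2.638 0.637
v 0.406 -2.526 1.239
v -0.826 -4.394 1.341
v 0.181 -4.282 1.943
v -0.761 -3.645 2.247
v -0.623 -2.559 1.812
v 0.203 -4.361 0.768
v 0.341 -3.275 0.333
v 0.902 -3.591 1.319
v 0.306 -3.148 2.234
v -0.726 -3.772 0.346
v -1.322 -3.329 1.261
v -0.078 -2.428 0.876
v -0.342 -4.492 1.704
v -0.896 -4.118 1.883
v -0.305 -4.052 2.236
v -0.682 -2.447 1.213
v -0.091 -2.381 1.567
v -0.777 -3.039 2.16
v -0.329 -4.539 1.013
v 0.262 -4.473 1.367
v -0.115 -2.868 0.344
v 0.476 -2.802 0.697
v 0.357 -3.881 0.42
v 0.805 -2.988 1.277
v 0.673 -4.02 1.691
v 0.686 -4.066 1
v 0.768 -3.428 0.745
v 0.455 -2.727 1.815
v 0.323 -3.76 2.228
v -0.231 -3.385 2.407
v -0.149 -2.747 2.152
v 0.747 -3.353 1.862
v -0.743 -3.16 0.352
v -0.875 -4.193 0.765
v -0.271 -4.173 0.428
v -0.189 -3.535 0.173
v -1.093 -2.9 0.889
v -1.225 -3.932 1.303
v -1.188 -3.492 1.835
v -1.106 -2.854 1.58
v -1.167 -3.567 0.718
v 3.61 -3.229 -1.754
v 4.03 -2.89 -1.325
v 2.63 -2.332 -0.396
v 2.21 -2.671 -0.826
v 3.904 -2.609 -1.683
v 2.505 -2.051 -0.754
v 3.641 -2.618 -2.074
v 2.241 -2.06 -1.146
v 3.363 -2.913 -2.316
v 1.963 -2.355 -1.387
v 3.2 -3.356 -2.295
v 1.801 -2.798 -1.366
v 3.229 -3.739 -2.021
v 1.83 -3.181 -1.092
v 3.437 -3.884 -1.622
v 2.037 -3.326 -0.693
v 3.725 -3.722 -1.285
v 2.325 -3.164 -0.357
v 3.959 -3.329 -1.168
v 2.559 -2.771 -0.239
v 1.029 -1.307 0.922
v 1.212 -1.869 2.462
v 1.728 -0.561 1.11
v 1.912 -1.123 2.651
v 2.148 -2.237 0.449
v 2.332 -2.799 1.99
v 2.848 -1.491 0.638
v 3.031 -2.053 2.178
f 1 38 17
f 38 12 41
f 17 41 6
f 38 41 17
f 1 17 13
f 17 6 18
f 13 18 2
f 17 18 13
f 1 13 22
f 13 2 23
f 22 23 8
f 13 23 22
f 1 22 34
f 22 8 37
f 34 37 11
f 22 37 34
f 1 34 38
f 34 11 42
f 38 42 12
f 34 42 38
f 2 18 29
f 18 6 32
f 29 32 10
f 18 32 29
f 6 41 19
f 41 12 40
f 19 40 5
f 41 40 19
f 12 42 39
f 42 11 35
f 39 35 3
f 42 35 39
f 11 37 36
f 37 8 24
f 36 24 7
f 37 24 36
f 8 23 28
f 23 2 25
f 28 25 9
f 23 25 28
f 4 30 16
f 30 10 31
f 16 31 5
f 30 31 16
f 4 16 14
f 16 5 15
f 14 15 3
f 16 15 14
f 4 14 21
f 14 3 20
f 21 20 7
f 14 20 21
f 4 21 26
f 21 7 27
f 26 27 9
f 21 27 26
f 4 26 30
f 26 9 33
f 30 33 10
f 26 33 30
f 5 31 19
f 31 10 32
f 19 32 6
f 31 32 19
f 3 15 39
f 15 5 40
f 39 40 12
f 15 40 39
f 7 20 36
f 20 3 35
f 36 35 11
f 20 35 36
f 9 27 28
f 27 7 24
f 28 24 8
f 27 24 28
f 10 33 29
f 33 9 25
f 29 25 2
f 33 25 29
f 44 43 47
f 44 47 45
f 45 47 48
f 45 48 46
f 47 43 49
f 47 49 48
f 48 49 50
f 48 50 46
f 49 43 51
f 49 51 50
f 50 51 52
f 50 52 46
f 51 43 53
f 51 53 52
f 52 53 54
f 52 54 46
f 53 43 55
f 53 55 54
f 54 55 56
f 54 56 46
f 55 43 57
f 55 57 56
f 56 57 58
f 56 58 46
f 57 43 59
f 57 59 58
f 58 59 60
f 58 60 46
f 59 43 61
f 59 61 60
f 60 61 62
f 60 62 46
f 61 43 44
f 61 44 62
f 62 44 45
f 62 45 46
f 64 66 63
f 67 64 63
f 63 66 65
f 65 67 63
f 64 70 66
f 68 64 67
f 68 70 64
f 66 70 65
f 69 67 65
f 65 70 69
f 69 68 67
f 70 68 69



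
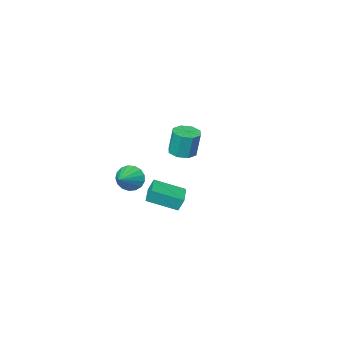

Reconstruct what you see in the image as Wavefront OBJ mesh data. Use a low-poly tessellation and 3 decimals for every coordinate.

v 2.527 -2.621 -2.422
v 2.931 -2.751 -3.135
v 3.653 -1.879 -1.918
v 2.735 -2.411 -3.197
v 2.492 -2.12 -3.082
v 2.256 -1.942 -2.816
v 2.082 -1.921 -2.459
v 2.011 -2.059 -2.094
v 2.057 -2.327 -1.804
v 2.211 -2.662 -1.655
v 2.437 -2.987 -1.682
v 2.684 -3.229 -1.879
v 2.895 -3.331 -2.2
v 3.021 -3.271 -2.571
v 3.034 -3.061 -2.909
v 3.059 3.224 2.116
v 3.759 3.126 2.181
v 3.662 3.358 3.588
v 2.961 3.456 3.524
v 3.629 3.645 2.086
v 3.532 3.877 3.494
v 3.166 3.918 2.009
v 3.068 4.15 3.417
v 2.639 3.784 1.995
v 2.542 4.016 3.403
v 2.358 3.322 2.052
v 2.261 3.554 3.459
v 2.488 2.803 2.146
v 2.391 3.035 3.554
v 2.952 2.53 2.223
v 2.854 2.762 3.631
v 3.478 2.664 2.237
v 3.381 2.896 3.645
v 1.15 -3.162 -3.89
v 0.938 -2.91 -3.106
v -0.235 -2.229 -4.563
v -0.446 -1.977 -3.779
v 1.926 -2.103 -4.021
v 1.715 -1.851 -3.237
v 0.542 -1.17 -4.694
v 0.33 -0.918 -3.91
f 2 1 4
f 2 4 3
f 4 1 5
f 4 5 3
f 5 1 6
f 5 6 3
f 6 1 7
f 6 7 3
f 7 1 8
f 7 8 3
f 8 1 9
f 8 9 3
f 9 1 10
f 9 10 3
f 10 1 11
f 10 11 3
f 11 1 12
f 11 12 3
f 12 1 13
f 12 13 3
f 13 1 14
f 13 14 3
f 14 1 15
f 14 15 3
f 15 1 2
f 15 2 3
f 17 16 20
f 17 20 18
f 18 20 21
f 18 21 19
f 20 16 22
f 20 22 21
f 21 22 23
f 21 23 19
f 22 16 24
f 22 24 23
f 23 24 25
f 23 25 19
f 24 16 26
f 24 26 25
f 25 26 27
f 25 27 19
f 26 16 28
f 26 28 27
f 27 28 29
f 27 29 19
f 28 16 30
f 28 30 29
f 29 30 31
f 29 31 19
f 30 16 32
f 30 32 31
f 31 32 33
f 31 33 19
f 32 16 17
f 32 17 33
f 33 17 18
f 33 18 19
f 35 37 34
f 38 35 34
f 34 37 36
f 36 38 34
f 35 41 37
f 39 35 38
f 39 41 35
f 37 41 36
f 40 38 36
f 36 41 40
f 40 39 38
f 41 39 40



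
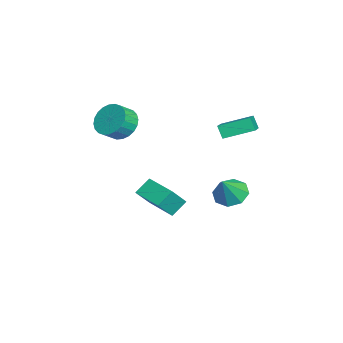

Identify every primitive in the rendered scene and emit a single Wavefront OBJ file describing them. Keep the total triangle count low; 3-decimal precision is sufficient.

v -1.701 -1.392 -3.947
v -1.024 -2.105 -2.814
v -2.225 -0.677 -3.184
v -1.548 -1.389 -2.051
v -0.212 -0.171 -4.069
v 0.465 -0.883 -2.936
v -0.736 0.545 -3.306
v -0.059 -0.168 -2.173
v -1.871 -2.784 1.828
v -1.055 -2.726 1.154
v -0.494 -3.357 1.777
v -1.309 -3.416 2.452
v -0.976 -2.407 1.404
v -0.414 -3.038 2.028
v -1.032 -2.145 1.72
v -0.471 -2.777 2.344
v -1.216 -1.981 2.052
v -0.655 -2.612 2.675
v -1.5 -1.939 2.35
v -0.939 -2.571 2.973
v -1.84 -2.026 2.568
v -1.279 -2.657 3.192
v -2.185 -2.228 2.674
v -1.624 -2.86 3.298
v -2.482 -2.515 2.651
v -1.921 -3.147 3.275
v -2.686 -2.843 2.503
v -2.125 -3.474 3.126
v -2.766 -3.162 2.252
v -2.204 -3.793 2.876
v -2.709 -3.423 1.936
v -2.148 -4.055 2.56
v -2.525 -3.588 1.605
v -1.964 -4.219 2.228
v -2.241 -3.629 1.307
v -1.68 -4.261 1.93
v -1.901 -3.543 1.088
v -1.34 -4.174 1.712
v -1.556 -3.34 0.982
v -0.995 -3.972 1.606
v -1.259 -3.053 1.005
v -0.698 -3.685 1.629
v 2.85 2.785 -0.606
v 3.586 3.318 -0.915
v 3.71 2.335 0.666
v 3.132 3.693 -0.476
v 2.513 3.536 -0.112
v 2.091 2.939 -0.038
v 2.114 2.252 -0.297
v 2.568 1.876 -0.736
v 3.187 2.033 -1.099
v 3.609 2.631 -1.174
v -3.536 2.616 0.133
v -3.88 2.34 0.883
v -3.597 4.313 0.727
v -3.941 4.038 1.477
v -1.599 2.402 0.943
v -1.943 2.127 1.693
v -1.66 4.1 1.537
v -2.004 3.824 2.287
f 2 4 1
f 5 2 1
f 1 4 3
f 3 5 1
f 2 8 4
f 6 2 5
f 6 8 2
f 4 8 3
f 7 5 3
f 3 8 7
f 7 6 5
f 8 6 7
f 10 9 13
f 10 13 11
f 11 13 14
f 11 14 12
f 13 9 15
f 13 15 14
f 14 15 16
f 14 16 12
f 15 9 17
f 15 17 16
f 16 17 18
f 16 18 12
f 17 9 19
f 17 19 18
f 18 19 20
f 18 20 12
f 19 9 21
f 19 21 20
f 20 21 22
f 20 22 12
f 21 9 23
f 21 23 22
f 22 23 24
f 22 24 12
f 23 9 25
f 23 25 24
f 24 25 26
f 24 26 12
f 25 9 27
f 25 27 26
f 26 27 28
f 26 28 12
f 27 9 29
f 27 29 28
f 28 29 30
f 28 30 12
f 29 9 31
f 29 31 30
f 30 31 32
f 30 32 12
f 31 9 33
f 31 33 32
f 32 33 34
f 32 34 12
f 33 9 35
f 33 35 34
f 34 35 36
f 34 36 12
f 35 9 37
f 35 37 36
f 36 37 38
f 36 38 12
f 37 9 39
f 37 39 38
f 38 39 40
f 38 40 12
f 39 9 41
f 39 41 40
f 40 41 42
f 40 42 12
f 41 9 10
f 41 10 42
f 42 10 11
f 42 11 12
f 44 43 46
f 44 46 45
f 46 43 47
f 46 47 45
f 47 43 48
f 47 48 45
f 48 43 49
f 48 49 45
f 49 43 50
f 49 50 45
f 50 43 51
f 50 51 45
f 51 43 52
f 51 52 45
f 52 43 44
f 52 44 45
f 54 56 53
f 57 54 53
f 53 56 55
f 55 57 53
f 54 60 56
f 58 54 57
f 58 60 54
f 56 60 55
f 59 57 55
f 55 60 59
f 59 58 57
f 60 58 59



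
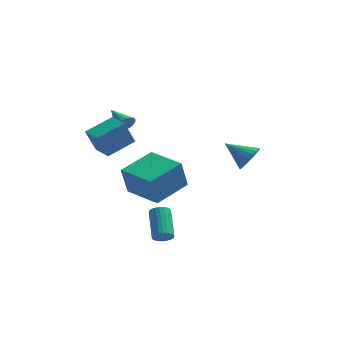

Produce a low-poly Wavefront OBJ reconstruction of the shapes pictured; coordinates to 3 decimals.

v -2.879 0.364 1.345
v -2.489 0.486 1.798
v -3.761 1.296 1.855
v -2.417 0.652 1.621
v -2.424 0.768 1.395
v -2.51 0.814 1.161
v -2.66 0.783 0.959
v -2.848 0.679 0.824
v -3.041 0.521 0.778
v -3.206 0.336 0.831
v -3.315 0.155 0.973
v -3.348 0.011 1.179
v -3.3 -0.072 1.414
v -3.179 -0.079 1.637
v -3.007 -0.01 1.809
v -2.812 0.124 1.902
v -2.629 0.299 1.898
v 3.751 -2.264 0.783
v 4.18 -2.211 1.491
v 2.449 -1.816 1.537
v 4.215 -1.911 1.374
v 4.179 -1.665 1.166
v 4.078 -1.51 0.9
v 3.928 -1.47 0.616
v 3.75 -1.551 0.358
v 3.572 -1.74 0.164
v 3.422 -2.009 0.064
v 3.322 -2.317 0.074
v 3.287 -2.617 0.192
v 3.323 -2.863 0.399
v 3.424 -3.018 0.665
v 3.574 -3.058 0.949
v 3.752 -2.977 1.207
v 3.929 -2.788 1.401
v 4.08 -2.519 1.501
v -2.951 -4.787 1.959
v -3.442 -4.941 3.271
v -3.722 -3.767 1.789
v -4.213 -3.92 3.102
v -1.767 -3.8 2.518
v -2.258 -3.953 3.831
v -2.538 -2.779 2.349
v -3.029 -2.933 3.661
v -0.581 -4.622 -1.321
v -0.873 -4.844 0.319
v -2.257 -3.233 -1.431
v -2.549 -3.455 0.208
v 0.729 -3.005 -0.868
v 0.437 -3.227 0.771
v -0.947 -1.616 -0.979
v -1.239 -1.838 0.661
v -0.35 -4.245 -4.025
v 0.064 -4.366 -3.669
v -0.296 -2.856 -2.738
v -0.71 -2.735 -3.095
v 0.17 -4.248 -3.819
v -0.19 -2.738 -2.888
v 0.197 -4.13 -4
v -0.162 -2.62 -3.069
v 0.141 -4.029 -4.186
v -0.219 -2.519 -3.255
v 0.01 -3.961 -4.347
v -0.35 -2.451 -3.416
v -0.176 -3.936 -4.459
v -0.536 -2.426 -3.528
v -0.388 -3.958 -4.505
v -0.748 -2.448 -3.574
v -0.595 -4.024 -4.478
v -0.955 -2.514 -3.547
v -0.764 -4.124 -4.382
v -1.124 -2.614 -3.451
v -0.87 -4.242 -4.232
v -1.23 -2.732 -3.301
v -0.898 -4.36 -4.051
v -1.257 -2.85 -3.12
v -0.841 -4.461 -3.865
v -1.201 -2.951 -2.934
v -0.71 -4.529 -3.704
v -1.07 -3.019 -2.773
v -0.524 -4.554 -3.592
v -0.884 -3.044 -2.661
v -0.312 -4.532 -3.546
v -0.672 -3.022 -2.615
v -0.105 -4.466 -3.573
v -0.465 -2.956 -2.642
f 2 1 4
f 2 4 3
f 4 1 5
f 4 5 3
f 5 1 6
f 5 6 3
f 6 1 7
f 6 7 3
f 7 1 8
f 7 8 3
f 8 1 9
f 8 9 3
f 9 1 10
f 9 10 3
f 10 1 11
f 10 11 3
f 11 1 12
f 11 12 3
f 12 1 13
f 12 13 3
f 13 1 14
f 13 14 3
f 14 1 15
f 14 15 3
f 15 1 16
f 15 16 3
f 16 1 17
f 16 17 3
f 17 1 2
f 17 2 3
f 19 18 21
f 19 21 20
f 21 18 22
f 21 22 20
f 22 18 23
f 22 23 20
f 23 18 24
f 23 24 20
f 24 18 25
f 24 25 20
f 25 18 26
f 25 26 20
f 26 18 27
f 26 27 20
f 27 18 28
f 27 28 20
f 28 18 29
f 28 29 20
f 29 18 30
f 29 30 20
f 30 18 31
f 30 31 20
f 31 18 32
f 31 32 20
f 32 18 33
f 32 33 20
f 33 18 34
f 33 34 20
f 34 18 35
f 34 35 20
f 35 18 19
f 35 19 20
f 37 39 36
f 40 37 36
f 36 39 38
f 38 40 36
f 37 43 39
f 41 37 40
f 41 43 37
f 39 43 38
f 42 40 38
f 38 43 42
f 42 41 40
f 43 41 42
f 45 47 44
f 48 45 44
f 44 47 46
f 46 48 44
f 45 51 47
f 49 45 48
f 49 51 45
f 47 51 46
f 50 48 46
f 46 51 50
f 50 49 48
f 51 49 50
f 53 52 56
f 53 56 54
f 54 56 57
f 54 57 55
f 56 52 58
f 56 58 57
f 57 58 59
f 57 59 55
f 58 52 60
f 58 60 59
f 59 60 61
f 59 61 55
f 60 52 62
f 60 62 61
f 61 62 63
f 61 63 55
f 62 52 64
f 62 64 63
f 63 64 65
f 63 65 55
f 64 52 66
f 64 66 65
f 65 66 67
f 65 67 55
f 66 52 68
f 66 68 67
f 67 68 69
f 67 69 55
f 68 52 70
f 68 70 69
f 69 70 71
f 69 71 55
f 70 52 72
f 70 72 71
f 71 72 73
f 71 73 55
f 72 52 74
f 72 74 73
f 73 74 75
f 73 75 55
f 74 52 76
f 74 76 75
f 75 76 77
f 75 77 55
f 76 52 78
f 76 78 77
f 77 78 79
f 77 79 55
f 78 52 80
f 78 80 79
f 79 80 81
f 79 81 55
f 80 52 82
f 80 82 81
f 81 82 83
f 81 83 55
f 82 52 84
f 82 84 83
f 83 84 85
f 83 85 55
f 84 52 53
f 84 53 85
f 85 53 54
f 85 54 55



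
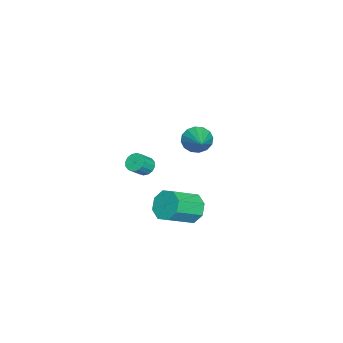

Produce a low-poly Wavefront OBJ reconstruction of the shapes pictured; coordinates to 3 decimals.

v 3.117 -0.57 -3.959
v 3.517 -0.874 -4.812
v 4.782 -1.954 -3.835
v 4.383 -1.65 -2.981
v 3.846 -0.246 -4.545
v 5.112 -1.327 -3.568
v 3.749 0.192 -3.935
v 5.015 -0.888 -2.957
v 3.282 0.184 -3.338
v 4.547 -0.896 -2.361
v 2.718 -0.266 -3.105
v 3.983 -1.346 -2.128
v 2.388 -0.893 -3.372
v 3.654 -1.974 -2.395
v 2.485 -1.332 -3.983
v 3.751 -2.412 -3.005
v 2.953 -1.324 -4.579
v 4.218 -2.404 -3.602
v -3.448 -1.82 -3.096
v -2.982 -2.066 -3.85
v -1.752 -1.16 -2.264
v -3.117 -1.616 -3.93
v -3.341 -1.222 -3.787
v -3.594 -0.987 -3.458
v -3.807 -0.975 -3.032
v -3.924 -1.19 -2.624
v -3.913 -1.574 -2.342
v -3.778 -2.023 -2.262
v -3.554 -2.418 -2.405
v -3.301 -2.653 -2.734
v -3.088 -2.664 -3.159
v -2.971 -2.449 -3.568
v 2.302 -3.269 -1.641
v 2.623 -3.536 -2.086
v 3.26 -3.938 -1.383
v 2.938 -3.671 -0.939
v 2.758 -3.253 -2.046
v 3.395 -3.656 -1.343
v 2.771 -2.974 -1.897
v 3.407 -3.377 -1.195
v 2.658 -2.775 -1.681
v 3.294 -3.178 -0.978
v 2.449 -2.707 -1.453
v 3.086 -3.11 -0.751
v 2.201 -2.79 -1.276
v 2.838 -3.193 -0.574
v 1.98 -3.002 -1.197
v 2.617 -3.404 -0.494
v 1.845 -3.284 -1.237
v 2.482 -3.687 -0.534
v 1.833 -3.563 -1.385
v 2.469 -3.966 -0.683
v 1.946 -3.762 -1.602
v 2.582 -4.165 -0.899
v 2.154 -3.83 -1.829
v 2.791 -4.233 -1.127
v 2.402 -3.747 -2.006
v 3.039 -4.15 -1.304
f 2 1 5
f 2 5 3
f 3 5 6
f 3 6 4
f 5 1 7
f 5 7 6
f 6 7 8
f 6 8 4
f 7 1 9
f 7 9 8
f 8 9 10
f 8 10 4
f 9 1 11
f 9 11 10
f 10 11 12
f 10 12 4
f 11 1 13
f 11 13 12
f 12 13 14
f 12 14 4
f 13 1 15
f 13 15 14
f 14 15 16
f 14 16 4
f 15 1 17
f 15 17 16
f 16 17 18
f 16 18 4
f 17 1 2
f 17 2 18
f 18 2 3
f 18 3 4
f 20 19 22
f 20 22 21
f 22 19 23
f 22 23 21
f 23 19 24
f 23 24 21
f 24 19 25
f 24 25 21
f 25 19 26
f 25 26 21
f 26 19 27
f 26 27 21
f 27 19 28
f 27 28 21
f 28 19 29
f 28 29 21
f 29 19 30
f 29 30 21
f 30 19 31
f 30 31 21
f 31 19 32
f 31 32 21
f 32 19 20
f 32 20 21
f 34 33 37
f 34 37 35
f 35 37 38
f 35 38 36
f 37 33 39
f 37 39 38
f 38 39 40
f 38 40 36
f 39 33 41
f 39 41 40
f 40 41 42
f 40 42 36
f 41 33 43
f 41 43 42
f 42 43 44
f 42 44 36
f 43 33 45
f 43 45 44
f 44 45 46
f 44 46 36
f 45 33 47
f 45 47 46
f 46 47 48
f 46 48 36
f 47 33 49
f 47 49 48
f 48 49 50
f 48 50 36
f 49 33 51
f 49 51 50
f 50 51 52
f 50 52 36
f 51 33 53
f 51 53 52
f 52 53 54
f 52 54 36
f 53 33 55
f 53 55 54
f 54 55 56
f 54 56 36
f 55 33 57
f 55 57 56
f 56 57 58
f 56 58 36
f 57 33 34
f 57 34 58
f 58 34 35
f 58 35 36



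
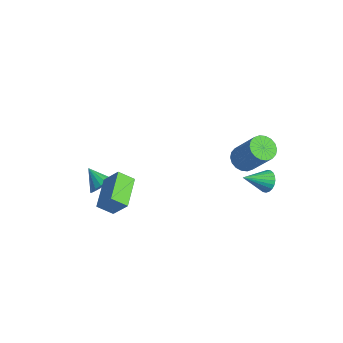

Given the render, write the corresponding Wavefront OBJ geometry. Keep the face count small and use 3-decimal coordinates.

v 3.707 2.848 0.256
v 4.327 2.809 0.507
v 3.293 1.592 1.084
v 4.21 2.963 0.683
v 4.017 3.1 0.794
v 3.777 3.198 0.823
v 3.526 3.243 0.766
v 3.302 3.228 0.631
v 3.14 3.155 0.439
v 3.065 3.036 0.22
v 3.087 2.887 0.005
v 3.204 2.733 -0.17
v 3.397 2.596 -0.281
v 3.637 2.498 -0.31
v 3.888 2.453 -0.253
v 4.112 2.468 -0.118
v 4.274 2.541 0.074
v 4.349 2.661 0.293
v -0.643 -4.661 -0.615
v 0.083 -4.272 0.468
v -1.854 -3.301 -0.291
v -1.129 -2.912 0.791
v -0.091 -4.028 -1.211
v 0.634 -3.639 -0.129
v -1.303 -2.668 -0.888
v -0.577 -2.279 0.195
v 3.238 1.662 2.614
v 3.845 1.406 2.254
v 5.008 1.642 4.047
v 4.402 1.898 4.406
v 3.86 1.735 2.201
v 5.023 1.971 3.993
v 3.753 2.05 2.229
v 4.916 2.285 4.022
v 3.543 2.287 2.334
v 4.706 2.523 4.126
v 3.273 2.402 2.494
v 4.437 2.637 4.286
v 2.997 2.369 2.677
v 4.16 2.605 4.47
v 2.768 2.197 2.849
v 3.931 2.433 4.641
v 2.632 1.918 2.973
v 3.795 2.154 4.766
v 2.617 1.589 3.027
v 3.78 1.825 4.819
v 2.724 1.275 2.998
v 3.887 1.51 4.791
v 2.934 1.037 2.894
v 4.097 1.273 4.686
v 3.203 0.923 2.734
v 4.367 1.158 4.526
v 3.48 0.955 2.55
v 4.643 1.191 4.343
v 3.709 1.127 2.379
v 4.872 1.363 4.171
v -2.304 -3.101 -1.395
v -1.961 -3.426 -0.839
v -3.416 -3.159 -0.745
v -1.936 -3.085 -0.765
v -1.995 -2.748 -0.836
v -2.125 -2.492 -1.034
v -2.296 -2.375 -1.316
v -2.468 -2.424 -1.616
v -2.603 -2.629 -1.865
v -2.67 -2.941 -2.007
v -2.652 -3.29 -2.008
v -2.555 -3.596 -1.869
v -2.4 -3.788 -1.622
v -2.223 -3.823 -1.323
v -2.065 -3.692 -1.04
f 2 1 4
f 2 4 3
f 4 1 5
f 4 5 3
f 5 1 6
f 5 6 3
f 6 1 7
f 6 7 3
f 7 1 8
f 7 8 3
f 8 1 9
f 8 9 3
f 9 1 10
f 9 10 3
f 10 1 11
f 10 11 3
f 11 1 12
f 11 12 3
f 12 1 13
f 12 13 3
f 13 1 14
f 13 14 3
f 14 1 15
f 14 15 3
f 15 1 16
f 15 16 3
f 16 1 17
f 16 17 3
f 17 1 18
f 17 18 3
f 18 1 2
f 18 2 3
f 20 22 19
f 23 20 19
f 19 22 21
f 21 23 19
f 20 26 22
f 24 20 23
f 24 26 20
f 22 26 21
f 25 23 21
f 21 26 25
f 25 24 23
f 26 24 25
f 28 27 31
f 28 31 29
f 29 31 32
f 29 32 30
f 31 27 33
f 31 33 32
f 32 33 34
f 32 34 30
f 33 27 35
f 33 35 34
f 34 35 36
f 34 36 30
f 35 27 37
f 35 37 36
f 36 37 38
f 36 38 30
f 37 27 39
f 37 39 38
f 38 39 40
f 38 40 30
f 39 27 41
f 39 41 40
f 40 41 42
f 40 42 30
f 41 27 43
f 41 43 42
f 42 43 44
f 42 44 30
f 43 27 45
f 43 45 44
f 44 45 46
f 44 46 30
f 45 27 47
f 45 47 46
f 46 47 48
f 46 48 30
f 47 27 49
f 47 49 48
f 48 49 50
f 48 50 30
f 49 27 51
f 49 51 50
f 50 51 52
f 50 52 30
f 51 27 53
f 51 53 52
f 52 53 54
f 52 54 30
f 53 27 55
f 53 55 54
f 54 55 56
f 54 56 30
f 55 27 28
f 55 28 56
f 56 28 29
f 56 29 30
f 58 57 60
f 58 60 59
f 60 57 61
f 60 61 59
f 61 57 62
f 61 62 59
f 62 57 63
f 62 63 59
f 63 57 64
f 63 64 59
f 64 57 65
f 64 65 59
f 65 57 66
f 65 66 59
f 66 57 67
f 66 67 59
f 67 57 68
f 67 68 59
f 68 57 69
f 68 69 59
f 69 57 70
f 69 70 59
f 70 57 71
f 70 71 59
f 71 57 58
f 71 58 59



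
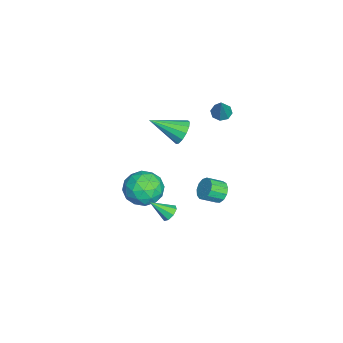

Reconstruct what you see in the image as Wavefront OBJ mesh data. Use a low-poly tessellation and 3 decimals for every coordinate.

v -1.796 -3.216 -2.873
v -0.69 -2.638 -2.781
v -1.05 -4.802 -1.859
v 0.056 -4.224 -1.767
v -0.932 -3.789 -1.134
v -1.393 -2.809 -1.76
v -0.347 -4.631 -2.88
v -0.808 -3.651 -3.506
v 0.205 -3.512 -2.786
v -0.156 -2.992 -1.707
v -1.584 -4.448 -2.933
v -1.945 -3.928 -1.854
v -1.308 -2.788 -2.916
v -0.432 -4.652 -1.724
v -1.012 -4.397 -1.352
v -0.362 -4.057 -1.298
v -1.721 -2.889 -2.316
v -1.071 -2.549 -2.262
v -1.213 -3.225 -1.294
v -0.669 -4.891 -2.378
v -0.019 -4.551 -2.324
v -1.378 -3.383 -3.342
v -0.728 -3.043 -3.288
v -0.527 -4.215 -3.346
v -0.132 -2.962 -2.865
v 0.306 -3.894 -2.269
v 0.069 -4.133 -2.923
v -0.202 -3.557 -3.291
v -0.345 -2.656 -2.231
v 0.094 -3.588 -1.635
v -0.487 -3.333 -1.262
v -0.758 -2.757 -1.63
v 0.182 -3.17 -2.233
v -1.834 -3.852 -3.005
v -1.395 -4.784 -2.409
v -0.982 -4.683 -3.01
v -1.253 -4.107 -3.378
v -2.046 -3.546 -2.371
v -1.608 -4.478 -1.775
v -1.538 -3.883 -1.349
v -1.809 -3.307 -1.717
v -1.922 -4.27 -2.407
v 2.324 -1.931 -1.44
v 2.768 -1.692 -1.154
v 2.336 -3.029 -0.54
v 2.375 -1.564 -0.993
v 1.951 -1.652 -1.093
v 1.746 -1.902 -1.397
v 1.879 -2.169 -1.725
v 2.272 -2.297 -1.886
v 2.696 -2.21 -1.786
v 2.901 -1.959 -1.482
v -0.29 -1.47 3.329
v -0.052 -1.095 4.042
v -0.25 -3.29 4.271
v -0.525 -1.103 4.047
v -0.924 -1.228 3.824
v -1.121 -1.429 3.444
v -1.055 -1.643 3.027
v -0.746 -1.802 2.706
v -0.292 -1.856 2.583
v 0.162 -1.787 2.696
v 0.473 -1.618 3.011
v 0.541 -1.401 3.426
v 0.346 -1.206 3.81
v 3.47 0.847 1.714
v 4.128 1.086 1.694
v 4.447 0.252 2.227
v 3.79 0.013 2.246
v 3.966 1.234 2.022
v 4.285 0.399 2.555
v 3.646 1.258 2.252
v 3.966 0.424 2.785
v 3.271 1.152 2.311
v 3.59 0.318 2.844
v 2.959 0.949 2.181
v 3.278 0.115 2.713
v 2.809 0.714 1.902
v 3.129 -0.12 2.434
v 2.869 0.521 1.563
v 3.189 -0.313 2.096
v 3.12 0.431 1.272
v 3.44 -0.403 1.805
v 3.482 0.474 1.122
v 3.802 -0.36 1.654
v 3.841 0.635 1.159
v 4.16 -0.199 1.691
v 4.081 0.863 1.372
v 4.401 0.029 1.905
v -4.245 0.398 1.899
v -3.836 0.809 1.653
v -3.295 0.422 3.521
v -4.209 1.026 1.869
v -4.603 0.875 2.102
v -4.788 0.445 2.216
v -4.654 -0.013 2.145
v -4.282 -0.23 1.93
v -3.887 -0.079 1.696
v -3.703 0.351 1.582
f 1 38 17
f 38 12 41
f 17 41 6
f 38 41 17
f 1 17 13
f 17 6 18
f 13 18 2
f 17 18 13
f 1 13 22
f 13 2 23
f 22 23 8
f 13 23 22
f 1 22 34
f 22 8 37
f 34 37 11
f 22 37 34
f 1 34 38
f 34 11 42
f 38 42 12
f 34 42 38
f 2 18 29
f 18 6 32
f 29 32 10
f 18 32 29
f 6 41 19
f 41 12 40
f 19 40 5
f 41 40 19
f 12 42 39
f 42 11 35
f 39 35 3
f 42 35 39
f 11 37 36
f 37 8 24
f 36 24 7
f 37 24 36
f 8 23 28
f 23 2 25
f 28 25 9
f 23 25 28
f 4 30 16
f 30 10 31
f 16 31 5
f 30 31 16
f 4 16 14
f 16 5 15
f 14 15 3
f 16 15 14
f 4 14 21
f 14 3 20
f 21 20 7
f 14 20 21
f 4 21 26
f 21 7 27
f 26 27 9
f 21 27 26
f 4 26 30
f 26 9 33
f 30 33 10
f 26 33 30
f 5 31 19
f 31 10 32
f 19 32 6
f 31 32 19
f 3 15 39
f 15 5 40
f 39 40 12
f 15 40 39
f 7 20 36
f 20 3 35
f 36 35 11
f 20 35 36
f 9 27 28
f 27 7 24
f 28 24 8
f 27 24 28
f 10 33 29
f 33 9 25
f 29 25 2
f 33 25 29
f 44 43 46
f 44 46 45
f 46 43 47
f 46 47 45
f 47 43 48
f 47 48 45
f 48 43 49
f 48 49 45
f 49 43 50
f 49 50 45
f 50 43 51
f 50 51 45
f 51 43 52
f 51 52 45
f 52 43 44
f 52 44 45
f 54 53 56
f 54 56 55
f 56 53 57
f 56 57 55
f 57 53 58
f 57 58 55
f 58 53 59
f 58 59 55
f 59 53 60
f 59 60 55
f 60 53 61
f 60 61 55
f 61 53 62
f 61 62 55
f 62 53 63
f 62 63 55
f 63 53 64
f 63 64 55
f 64 53 65
f 64 65 55
f 65 53 54
f 65 54 55
f 67 66 70
f 67 70 68
f 68 70 71
f 68 71 69
f 70 66 72
f 70 72 71
f 71 72 73
f 71 73 69
f 72 66 74
f 72 74 73
f 73 74 75
f 73 75 69
f 74 66 76
f 74 76 75
f 75 76 77
f 75 77 69
f 76 66 78
f 76 78 77
f 77 78 79
f 77 79 69
f 78 66 80
f 78 80 79
f 79 80 81
f 79 81 69
f 80 66 82
f 80 82 81
f 81 82 83
f 81 83 69
f 82 66 84
f 82 84 83
f 83 84 85
f 83 85 69
f 84 66 86
f 84 86 85
f 85 86 87
f 85 87 69
f 86 66 88
f 86 88 87
f 87 88 89
f 87 89 69
f 88 66 67
f 88 67 89
f 89 67 68
f 89 68 69
f 91 90 93
f 91 93 92
f 93 90 94
f 93 94 92
f 94 90 95
f 94 95 92
f 95 90 96
f 95 96 92
f 96 90 97
f 96 97 92
f 97 90 98
f 97 98 92
f 98 90 99
f 98 99 92
f 99 90 91
f 99 91 92



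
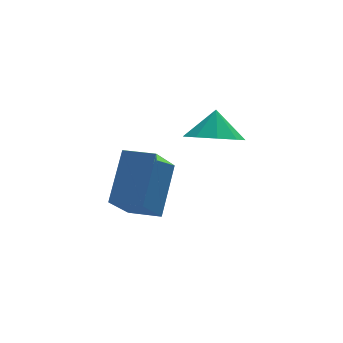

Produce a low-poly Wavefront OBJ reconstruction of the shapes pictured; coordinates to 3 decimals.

v -0.493 -1.402 -0.264
v 0.5 -1.827 -0.288
v -0.227 -0.838 0.784
v 0.495 -1.176 -0.637
v 0.027 -0.631 -0.812
v -0.683 -0.447 -0.73
v -1.305 -0.71 -0.431
v -1.547 -1.297 -0.053
v -1.296 -1.933 0.226
v -0.669 -2.321 0.276
v 0.04 -2.279 0.073
v -5.035 -4.558 -0.643
v -4.216 -3.315 0.909
v -4.092 -3.475 -2.007
v -3.273 -2.233 -0.455
v -4.107 -5.267 -0.565
v -3.288 -4.025 0.987
v -3.164 -4.185 -1.929
v -2.345 -2.942 -0.377
f 2 1 4
f 2 4 3
f 4 1 5
f 4 5 3
f 5 1 6
f 5 6 3
f 6 1 7
f 6 7 3
f 7 1 8
f 7 8 3
f 8 1 9
f 8 9 3
f 9 1 10
f 9 10 3
f 10 1 11
f 10 11 3
f 11 1 2
f 11 2 3
f 13 15 12
f 16 13 12
f 12 15 14
f 14 16 12
f 13 19 15
f 17 13 16
f 17 19 13
f 15 19 14
f 18 16 14
f 14 19 18
f 18 17 16
f 19 17 18



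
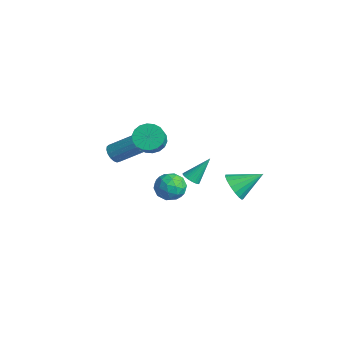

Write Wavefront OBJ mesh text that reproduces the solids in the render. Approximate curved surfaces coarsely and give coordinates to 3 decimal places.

v -3.166 0.479 -4.451
v -2.648 0.918 -3.806
v -2.752 -0.858 -3.874
v -2.234 -0.419 -3.229
v -3.167 -0.366 -3.194
v -3.423 0.461 -3.551
v -1.977 -0.401 -4.129
v -2.233 0.426 -4.486
v -1.913 0.374 -3.608
v -2.649 0.395 -3.03
v -2.751 -0.335 -4.65
v -3.487 -0.314 -4.072
v -2.943 0.816 -4.179
v -2.457 -0.756 -3.501
v -3.005 -0.725 -3.48
v -2.701 -0.467 -3.102
v -3.399 0.547 -4.029
v -3.094 0.805 -3.65
v -3.4 0.05 -3.291
v -2.306 -0.745 -4.03
v -2.001 -0.487 -3.651
v -2.699 0.527 -4.578
v -2.395 0.785 -4.2
v -2 0.01 -4.389
v -2.207 0.754 -3.684
v -1.963 -0.032 -3.345
v -1.812 -0.021 -3.873
v -1.963 0.465 -4.083
v -2.639 0.767 -3.344
v -2.396 -0.019 -3.005
v -2.944 0.012 -2.984
v -3.095 0.498 -3.194
v -2.207 0.447 -3.228
v -3.004 0.079 -4.675
v -2.761 -0.707 -4.336
v -2.305 -0.438 -4.486
v -2.456 0.048 -4.696
v -3.437 0.092 -4.335
v -3.193 -0.694 -3.996
v -3.437 -0.405 -3.597
v -3.588 0.081 -3.807
v -3.193 -0.387 -4.452
v 0.041 -2.559 2.339
v 0.353 -3.047 1.758
v 1.112 -3.588 2.621
v 0.799 -3.101 3.201
v 0.573 -2.756 1.747
v 1.332 -3.297 2.61
v 0.688 -2.426 1.853
v 1.447 -2.967 2.716
v 0.674 -2.122 2.056
v 1.433 -2.664 2.918
v 0.535 -1.906 2.314
v 1.294 -2.447 3.177
v 0.298 -1.818 2.577
v 1.057 -2.36 3.44
v 0.01 -1.878 2.793
v 0.769 -2.419 3.656
v -0.272 -2.072 2.919
v 0.487 -2.613 3.782
v -0.492 -2.363 2.93
v 0.267 -2.904 3.793
v -0.607 -2.693 2.824
v 0.152 -3.234 3.687
v -0.593 -2.996 2.622
v 0.166 -3.538 3.484
v -0.454 -3.213 2.363
v 0.305 -3.754 3.226
v -0.217 -3.3 2.1
v 0.542 -3.842 2.963
v 0.071 -3.241 1.884
v 0.83 -3.782 2.747
v -1.243 0.453 -2.42
v -0.943 0.782 -2.726
v -1.137 1.527 -1.16
v -1.138 0.851 -2.769
v -1.348 0.86 -2.759
v -1.542 0.807 -2.697
v -1.691 0.699 -2.593
v -1.771 0.555 -2.463
v -1.771 0.394 -2.326
v -1.691 0.243 -2.204
v -1.542 0.123 -2.115
v -1.348 0.054 -2.072
v -1.138 0.045 -2.082
v -0.943 0.099 -2.144
v -0.795 0.206 -2.247
v -0.714 0.351 -2.378
v -0.714 0.511 -2.514
v -0.795 0.662 -2.637
v -3.783 -2.718 -0.953
v -3.297 -2.775 -1.317
v -2.43 -1.679 -0.331
v -2.917 -1.622 0.033
v -3.446 -2.552 -1.434
v -2.579 -1.457 -0.447
v -3.672 -2.368 -1.44
v -2.805 -1.272 -0.454
v -3.923 -2.263 -1.335
v -3.057 -1.168 -0.349
v -4.143 -2.263 -1.143
v -3.276 -1.167 -0.156
v -4.28 -2.367 -0.907
v -3.413 -1.271 0.08
v -4.303 -2.551 -0.681
v -3.437 -1.456 0.305
v -4.208 -2.773 -0.518
v -3.341 -1.678 0.468
v -4.015 -2.983 -0.455
v -3.148 -1.888 0.531
v -3.769 -3.132 -0.506
v -2.902 -2.037 0.481
v -3.526 -3.186 -0.659
v -2.659 -2.091 0.327
v -3.342 -3.133 -0.88
v -2.476 -2.037 0.107
v -3.26 -2.984 -1.117
v -2.393 -1.889 -0.131
v 2.846 0.598 -0.539
v 3.675 0.38 -0.687
v 3.354 1.962 0.299
v 3.575 0.618 -1.014
v 3.307 0.851 -1.232
v 2.934 1.027 -1.291
v 2.541 1.104 -1.178
v 2.218 1.065 -0.918
v 2.038 0.919 -0.572
v 2.044 0.7 -0.218
v 2.233 0.457 0.062
v 2.563 0.246 0.205
v 2.957 0.116 0.177
v 3.326 0.097 -0.015
v 3.585 0.192 -0.327
f 1 38 17
f 38 12 41
f 17 41 6
f 38 41 17
f 1 17 13
f 17 6 18
f 13 18 2
f 17 18 13
f 1 13 22
f 13 2 23
f 22 23 8
f 13 23 22
f 1 22 34
f 22 8 37
f 34 37 11
f 22 37 34
f 1 34 38
f 34 11 42
f 38 42 12
f 34 42 38
f 2 18 29
f 18 6 32
f 29 32 10
f 18 32 29
f 6 41 19
f 41 12 40
f 19 40 5
f 41 40 19
f 12 42 39
f 42 11 35
f 39 35 3
f 42 35 39
f 11 37 36
f 37 8 24
f 36 24 7
f 37 24 36
f 8 23 28
f 23 2 25
f 28 25 9
f 23 25 28
f 4 30 16
f 30 10 31
f 16 31 5
f 30 31 16
f 4 16 14
f 16 5 15
f 14 15 3
f 16 15 14
f 4 14 21
f 14 3 20
f 21 20 7
f 14 20 21
f 4 21 26
f 21 7 27
f 26 27 9
f 21 27 26
f 4 26 30
f 26 9 33
f 30 33 10
f 26 33 30
f 5 31 19
f 31 10 32
f 19 32 6
f 31 32 19
f 3 15 39
f 15 5 40
f 39 40 12
f 15 40 39
f 7 20 36
f 20 3 35
f 36 35 11
f 20 35 36
f 9 27 28
f 27 7 24
f 28 24 8
f 27 24 28
f 10 33 29
f 33 9 25
f 29 25 2
f 33 25 29
f 44 43 47
f 44 47 45
f 45 47 48
f 45 48 46
f 47 43 49
f 47 49 48
f 48 49 50
f 48 50 46
f 49 43 51
f 49 51 50
f 50 51 52
f 50 52 46
f 51 43 53
f 51 53 52
f 52 53 54
f 52 54 46
f 53 43 55
f 53 55 54
f 54 55 56
f 54 56 46
f 55 43 57
f 55 57 56
f 56 57 58
f 56 58 46
f 57 43 59
f 57 59 58
f 58 59 60
f 58 60 46
f 59 43 61
f 59 61 60
f 60 61 62
f 60 62 46
f 61 43 63
f 61 63 62
f 62 63 64
f 62 64 46
f 63 43 65
f 63 65 64
f 64 65 66
f 64 66 46
f 65 43 67
f 65 67 66
f 66 67 68
f 66 68 46
f 67 43 69
f 67 69 68
f 68 69 70
f 68 70 46
f 69 43 71
f 69 71 70
f 70 71 72
f 70 72 46
f 71 43 44
f 71 44 72
f 72 44 45
f 72 45 46
f 74 73 76
f 74 76 75
f 76 73 77
f 76 77 75
f 77 73 78
f 77 78 75
f 78 73 79
f 78 79 75
f 79 73 80
f 79 80 75
f 80 73 81
f 80 81 75
f 81 73 82
f 81 82 75
f 82 73 83
f 82 83 75
f 83 73 84
f 83 84 75
f 84 73 85
f 84 85 75
f 85 73 86
f 85 86 75
f 86 73 87
f 86 87 75
f 87 73 88
f 87 88 75
f 88 73 89
f 88 89 75
f 89 73 90
f 89 90 75
f 90 73 74
f 90 74 75
f 92 91 95
f 92 95 93
f 93 95 96
f 93 96 94
f 95 91 97
f 95 97 96
f 96 97 98
f 96 98 94
f 97 91 99
f 97 99 98
f 98 99 100
f 98 100 94
f 99 91 101
f 99 101 100
f 100 101 102
f 100 102 94
f 101 91 103
f 101 103 102
f 102 103 104
f 102 104 94
f 103 91 105
f 103 105 104
f 104 105 106
f 104 106 94
f 105 91 107
f 105 107 106
f 106 107 108
f 106 108 94
f 107 91 109
f 107 109 108
f 108 109 110
f 108 110 94
f 109 91 111
f 109 111 110
f 110 111 112
f 110 112 94
f 111 91 113
f 111 113 112
f 112 113 114
f 112 114 94
f 113 91 115
f 113 115 114
f 114 115 116
f 114 116 94
f 115 91 117
f 115 117 116
f 116 117 118
f 116 118 94
f 117 91 92
f 117 92 118
f 118 92 93
f 118 93 94
f 120 119 122
f 120 122 121
f 122 119 123
f 122 123 121
f 123 119 124
f 123 124 121
f 124 119 125
f 124 125 121
f 125 119 126
f 125 126 121
f 126 119 127
f 126 127 121
f 127 119 128
f 127 128 121
f 128 119 129
f 128 129 121
f 129 119 130
f 129 130 121
f 130 119 131
f 130 131 121
f 131 119 132
f 131 132 121
f 132 119 133
f 132 133 121
f 133 119 120
f 133 120 121



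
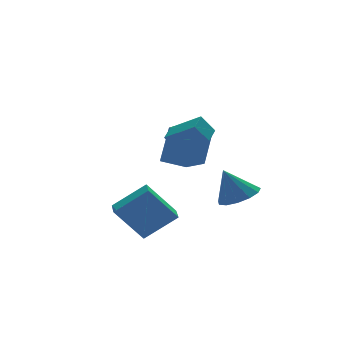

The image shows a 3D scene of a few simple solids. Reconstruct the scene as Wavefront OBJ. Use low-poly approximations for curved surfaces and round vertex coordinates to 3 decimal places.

v -3.766 0.833 -1.7
v -2.341 0.379 -0.513
v -3.43 1.796 -1.735
v -2.005 1.341 -0.548
v -2.575 0.359 -3.312
v -1.15 -0.096 -2.125
v -2.239 1.321 -3.347
v -0.814 0.867 -2.16
v 2.644 1.649 -2.134
v 3.385 2.382 -2.006
v 2.016 2.011 -0.586
v 2.923 2.654 -2.256
v 2.373 2.607 -2.468
v 1.908 2.256 -2.574
v 1.678 1.712 -2.541
v 1.754 1.148 -2.378
v 2.112 0.743 -2.138
v 2.64 0.626 -1.897
v 3.168 0.834 -1.731
v 3.531 1.3 -1.694
v 3.611 1.877 -1.796
v 1.146 4 -0.941
v 1.239 2.305 -0.157
v -0.068 4.172 -0.427
v 0.024 2.476 0.357
v 1.976 4.824 0.743
v 2.068 3.128 1.527
v 0.761 4.995 1.257
v 0.854 3.3 2.041
v 0.717 0.79 1.806
v 0.124 0.984 2.675
v -0.199 1.933 0.924
v -0.793 2.127 1.792
v 1.373 1.533 2.088
v 0.779 1.727 2.956
v 0.456 2.676 1.205
v -0.137 2.87 2.074
f 2 4 1
f 5 2 1
f 1 4 3
f 3 5 1
f 2 8 4
f 6 2 5
f 6 8 2
f 4 8 3
f 7 5 3
f 3 8 7
f 7 6 5
f 8 6 7
f 10 9 12
f 10 12 11
f 12 9 13
f 12 13 11
f 13 9 14
f 13 14 11
f 14 9 15
f 14 15 11
f 15 9 16
f 15 16 11
f 16 9 17
f 16 17 11
f 17 9 18
f 17 18 11
f 18 9 19
f 18 19 11
f 19 9 20
f 19 20 11
f 20 9 21
f 20 21 11
f 21 9 10
f 21 10 11
f 23 25 22
f 26 23 22
f 22 25 24
f 24 26 22
f 23 29 25
f 27 23 26
f 27 29 23
f 25 29 24
f 28 26 24
f 24 29 28
f 28 27 26
f 29 27 28
f 31 33 30
f 34 31 30
f 30 33 32
f 32 34 30
f 31 37 33
f 35 31 34
f 35 37 31
f 33 37 32
f 36 34 32
f 32 37 36
f 36 35 34
f 37 35 36



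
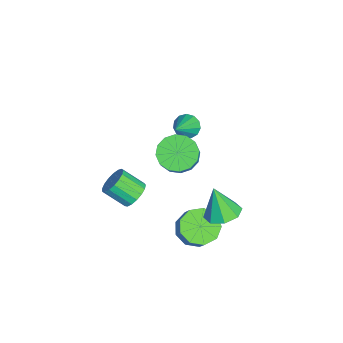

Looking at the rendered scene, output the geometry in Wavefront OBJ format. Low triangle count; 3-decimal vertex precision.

v 2.56 0.631 -3.77
v 3.409 0.165 -4.248
v 4.169 0.443 -3.167
v 3.32 0.909 -2.69
v 3.387 0.883 -4.417
v 4.147 1.162 -3.337
v 2.977 1.484 -4.284
v 3.738 1.762 -3.204
v 2.373 1.685 -3.91
v 3.133 1.964 -2.83
v 1.856 1.393 -3.471
v 2.616 1.672 -2.391
v 1.668 0.744 -3.172
v 2.428 1.023 -2.091
v 1.898 0.042 -3.152
v 2.658 0.321 -2.072
v 2.437 -0.384 -3.422
v 3.197 -0.106 -2.342
v 3.034 -0.336 -3.854
v 3.794 -0.057 -2.774
v 1.79 -0.283 1.691
v 2.626 -0.114 1.045
v 3.246 -0.129 1.842
v 2.41 -0.297 2.489
v 2.452 0.392 1.189
v 3.072 0.377 1.986
v 2.101 0.717 1.468
v 2.721 0.702 2.265
v 1.666 0.774 1.807
v 2.286 0.759 2.604
v 1.265 0.548 2.115
v 1.885 0.533 2.912
v 1.005 0.1 2.309
v 1.624 0.085 3.106
v 0.954 -0.451 2.338
v 1.574 -0.466 3.135
v 1.128 -0.957 2.194
v 1.748 -0.972 2.991
v 1.479 -1.282 1.915
v 2.099 -1.297 2.712
v 1.914 -1.339 1.576
v 2.534 -1.354 2.373
v 2.315 -1.113 1.268
v 2.935 -1.128 2.065
v 2.576 -0.665 1.074
v 3.195 -0.68 1.871
v -3.142 -0.188 -1.02
v -2.646 0.067 -1.536
v -1.718 -0.692 0.1
v -2.732 0.397 -1.278
v -2.948 0.542 -0.938
v -3.225 0.455 -0.624
v -3.477 0.164 -0.435
v -3.622 -0.239 -0.432
v -3.614 -0.626 -0.616
v -3.457 -0.873 -0.928
v -3.2 -0.904 -1.269
v -2.924 -0.707 -1.531
v -2.717 -0.345 -1.63
v 3.29 -2.32 -0.247
v 3.756 -2.786 -0.717
v 3.536 -3.907 0.176
v 3.07 -3.44 0.647
v 4.005 -2.632 -0.463
v 3.785 -3.753 0.43
v 4.09 -2.407 -0.16
v 3.871 -3.528 0.734
v 3.992 -2.162 0.124
v 3.773 -3.282 1.018
v 3.733 -1.952 0.323
v 3.514 -3.073 1.216
v 3.373 -1.827 0.391
v 3.153 -2.948 1.285
v 2.993 -1.815 0.313
v 2.774 -2.936 1.207
v 2.682 -1.918 0.107
v 2.462 -3.039 1.001
v 2.509 -2.114 -0.18
v 2.29 -3.234 0.713
v 2.516 -2.356 -0.483
v 2.296 -3.477 0.411
v 2.7 -2.59 -0.731
v 2.48 -3.711 0.162
v 3.019 -2.762 -0.869
v 2.799 -3.883 0.025
v 3.4 -2.833 -0.864
v 3.18 -3.954 0.03
v 3.88 2.034 -0.783
v 4.426 2.797 -0.469
v 3.58 1.546 0.923
v 3.694 2.977 -0.546
v 3.071 2.605 -0.762
v 2.921 1.898 -0.99
v 3.333 1.271 -1.097
v 4.065 1.091 -1.021
v 4.688 1.464 -0.805
v 4.838 2.17 -0.576
f 2 1 5
f 2 5 3
f 3 5 6
f 3 6 4
f 5 1 7
f 5 7 6
f 6 7 8
f 6 8 4
f 7 1 9
f 7 9 8
f 8 9 10
f 8 10 4
f 9 1 11
f 9 11 10
f 10 11 12
f 10 12 4
f 11 1 13
f 11 13 12
f 12 13 14
f 12 14 4
f 13 1 15
f 13 15 14
f 14 15 16
f 14 16 4
f 15 1 17
f 15 17 16
f 16 17 18
f 16 18 4
f 17 1 19
f 17 19 18
f 18 19 20
f 18 20 4
f 19 1 2
f 19 2 20
f 20 2 3
f 20 3 4
f 22 21 25
f 22 25 23
f 23 25 26
f 23 26 24
f 25 21 27
f 25 27 26
f 26 27 28
f 26 28 24
f 27 21 29
f 27 29 28
f 28 29 30
f 28 30 24
f 29 21 31
f 29 31 30
f 30 31 32
f 30 32 24
f 31 21 33
f 31 33 32
f 32 33 34
f 32 34 24
f 33 21 35
f 33 35 34
f 34 35 36
f 34 36 24
f 35 21 37
f 35 37 36
f 36 37 38
f 36 38 24
f 37 21 39
f 37 39 38
f 38 39 40
f 38 40 24
f 39 21 41
f 39 41 40
f 40 41 42
f 40 42 24
f 41 21 43
f 41 43 42
f 42 43 44
f 42 44 24
f 43 21 45
f 43 45 44
f 44 45 46
f 44 46 24
f 45 21 22
f 45 22 46
f 46 22 23
f 46 23 24
f 48 47 50
f 48 50 49
f 50 47 51
f 50 51 49
f 51 47 52
f 51 52 49
f 52 47 53
f 52 53 49
f 53 47 54
f 53 54 49
f 54 47 55
f 54 55 49
f 55 47 56
f 55 56 49
f 56 47 57
f 56 57 49
f 57 47 58
f 57 58 49
f 58 47 59
f 58 59 49
f 59 47 48
f 59 48 49
f 61 60 64
f 61 64 62
f 62 64 65
f 62 65 63
f 64 60 66
f 64 66 65
f 65 66 67
f 65 67 63
f 66 60 68
f 66 68 67
f 67 68 69
f 67 69 63
f 68 60 70
f 68 70 69
f 69 70 71
f 69 71 63
f 70 60 72
f 70 72 71
f 71 72 73
f 71 73 63
f 72 60 74
f 72 74 73
f 73 74 75
f 73 75 63
f 74 60 76
f 74 76 75
f 75 76 77
f 75 77 63
f 76 60 78
f 76 78 77
f 77 78 79
f 77 79 63
f 78 60 80
f 78 80 79
f 79 80 81
f 79 81 63
f 80 60 82
f 80 82 81
f 81 82 83
f 81 83 63
f 82 60 84
f 82 84 83
f 83 84 85
f 83 85 63
f 84 60 86
f 84 86 85
f 85 86 87
f 85 87 63
f 86 60 61
f 86 61 87
f 87 61 62
f 87 62 63
f 89 88 91
f 89 91 90
f 91 88 92
f 91 92 90
f 92 88 93
f 92 93 90
f 93 88 94
f 93 94 90
f 94 88 95
f 94 95 90
f 95 88 96
f 95 96 90
f 96 88 97
f 96 97 90
f 97 88 89
f 97 89 90

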